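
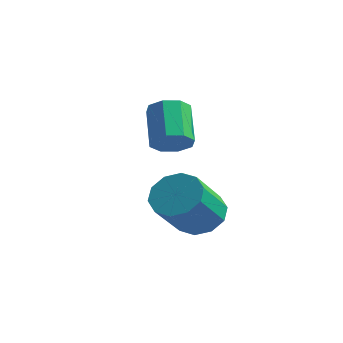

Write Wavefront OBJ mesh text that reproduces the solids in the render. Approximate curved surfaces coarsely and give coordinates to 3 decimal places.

v -0.329 0.708 0.088
v 0.2 1.088 0.243
v -0.621 1.813 1.268
v -1.151 1.432 1.112
v -0.086 1.293 -0.131
v -0.907 2.017 0.894
v -0.514 1.154 -0.376
v -1.335 1.879 0.649
v -0.834 0.755 -0.35
v -1.656 1.479 0.675
v -0.859 0.327 -0.068
v -1.68 1.052 0.957
v -0.573 0.123 0.306
v -1.394 0.847 1.331
v -0.145 0.261 0.551
v -0.966 0.986 1.576
v 0.176 0.661 0.525
v -0.646 1.385 1.55
v 1.952 -0.618 -1.693
v 2.612 -0.872 -2.108
v 2.849 -2.096 -0.981
v 2.188 -1.842 -0.567
v 2.764 -0.529 -1.767
v 3 -1.753 -0.64
v 2.605 -0.22 -1.398
v 2.841 -1.444 -0.271
v 2.197 -0.063 -1.141
v 2.433 -1.287 -0.015
v 1.695 -0.118 -1.096
v 1.931 -1.342 0.03
v 1.291 -0.364 -1.279
v 1.528 -1.588 -0.152
v 1.14 -0.707 -1.62
v 1.376 -1.931 -0.493
v 1.299 -1.016 -1.989
v 1.535 -2.24 -0.862
v 1.707 -1.173 -2.245
v 1.943 -2.397 -1.119
v 2.209 -1.118 -2.29
v 2.445 -2.342 -1.164
f 2 1 5
f 2 5 3
f 3 5 6
f 3 6 4
f 5 1 7
f 5 7 6
f 6 7 8
f 6 8 4
f 7 1 9
f 7 9 8
f 8 9 10
f 8 10 4
f 9 1 11
f 9 11 10
f 10 11 12
f 10 12 4
f 11 1 13
f 11 13 12
f 12 13 14
f 12 14 4
f 13 1 15
f 13 15 14
f 14 15 16
f 14 16 4
f 15 1 17
f 15 17 16
f 16 17 18
f 16 18 4
f 17 1 2
f 17 2 18
f 18 2 3
f 18 3 4
f 20 19 23
f 20 23 21
f 21 23 24
f 21 24 22
f 23 19 25
f 23 25 24
f 24 25 26
f 24 26 22
f 25 19 27
f 25 27 26
f 26 27 28
f 26 28 22
f 27 19 29
f 27 29 28
f 28 29 30
f 28 30 22
f 29 19 31
f 29 31 30
f 30 31 32
f 30 32 22
f 31 19 33
f 31 33 32
f 32 33 34
f 32 34 22
f 33 19 35
f 33 35 34
f 34 35 36
f 34 36 22
f 35 19 37
f 35 37 36
f 36 37 38
f 36 38 22
f 37 19 39
f 37 39 38
f 38 39 40
f 38 40 22
f 39 19 20
f 39 20 40
f 40 20 21
f 40 21 22



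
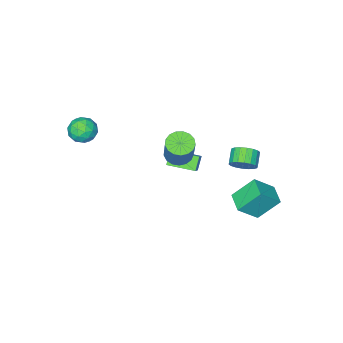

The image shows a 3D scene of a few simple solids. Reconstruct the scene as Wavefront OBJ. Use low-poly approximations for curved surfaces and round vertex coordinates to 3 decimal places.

v -1.207 -0.406 -0.003
v -0.706 -1.123 0.162
v -0.112 -0.271 2.067
v -0.613 0.446 1.903
v -0.441 -0.858 -0.039
v 0.153 -0.005 1.866
v -0.351 -0.489 -0.233
v 0.243 0.364 1.673
v -0.458 -0.101 -0.373
v 0.136 0.752 1.532
v -0.736 0.217 -0.428
v -0.142 1.069 1.477
v -1.122 0.392 -0.386
v -0.528 1.245 1.519
v -1.527 0.384 -0.256
v -0.933 1.237 1.649
v -1.859 0.196 -0.068
v -1.265 1.048 1.837
v -2.042 -0.131 0.135
v -1.448 0.721 2.04
v -2.034 -0.521 0.307
v -1.44 0.331 2.212
v -1.836 -0.884 0.407
v -1.242 -0.032 2.313
v -1.494 -1.138 0.414
v -0.9 -0.286 2.32
v -1.086 -1.224 0.326
v -0.492 -0.372 2.231
v -4.331 2.664 -4.475
v -5.444 3.411 -3.073
v -3.732 3.894 -4.655
v -4.845 4.641 -3.253
v -3.095 2.239 -3.267
v -4.208 2.986 -1.865
v -2.496 3.469 -3.447
v -3.609 4.216 -2.045
v -3.344 2.921 -0.075
v -2.817 2.243 -0.127
v -3.51 1.661 0.444
v -4.036 2.339 0.495
v -2.7 2.418 0.193
v -3.393 1.836 0.764
v -2.71 2.692 0.46
v -3.403 2.11 1.031
v -2.846 3.012 0.621
v -3.539 2.43 1.191
v -3.081 3.313 0.643
v -3.774 2.731 1.214
v -3.367 3.537 0.524
v -4.06 2.955 1.095
v -3.649 3.639 0.286
v -4.342 3.057 0.857
v -3.87 3.599 -0.024
v -4.563 3.017 0.547
v -3.987 3.424 -0.344
v -4.68 2.842 0.227
v -3.977 3.15 -0.611
v -4.67 2.568 -0.04
v -3.841 2.83 -0.771
v -4.534 2.248 -0.201
v -3.606 2.529 -0.794
v -4.299 1.947 -0.223
v -3.32 2.305 -0.675
v -4.013 1.723 -0.104
v -3.038 2.203 -0.437
v -3.731 1.621 0.134
v -4.216 -2.152 -4.69
v -4.816 -2.487 -3.869
v -3.627 -1.691 -4.071
v -4.227 -2.027 -3.251
v -3.173 -3.673 -4.549
v -3.773 -4.009 -3.729
v -2.584 -3.213 -3.931
v -3.184 -3.548 -3.11
v 2.967 -2.73 3.098
v 3.646 -2.626 2.432
v 3.414 -4.194 3.328
v 4.093 -4.09 2.662
v 4.166 -3.625 3.495
v 3.889 -2.72 3.353
v 3.171 -4.1 2.407
v 2.894 -3.195 2.265
v 3.772 -3.473 2.005
v 4.387 -3.18 2.677
v 2.673 -3.64 3.083
v 3.288 -3.347 3.755
v 3.267 -2.549 2.745
v 3.793 -4.271 3.015
v 3.836 -3.997 3.505
v 4.235 -3.936 3.113
v 3.41 -2.605 3.286
v 3.809 -2.544 2.895
v 4.115 -3.131 3.519
v 3.251 -4.276 2.865
v 3.65 -4.215 2.474
v 2.825 -2.884 2.647
v 3.224 -2.823 2.255
v 2.945 -3.689 2.241
v 3.74 -2.986 2.103
v 4.004 -3.847 2.237
v 3.461 -3.853 2.088
v 3.299 -3.321 2.004
v 4.102 -2.814 2.498
v 4.365 -3.675 2.632
v 4.407 -3.401 3.122
v 4.244 -2.869 3.039
v 4.176 -3.312 2.247
v 2.695 -3.145 3.128
v 2.958 -4.006 3.262
v 2.816 -3.951 2.721
v 2.653 -3.419 2.638
v 3.056 -2.973 3.523
v 3.32 -3.834 3.657
v 3.761 -3.499 3.756
v 3.599 -2.967 3.672
v 2.884 -3.508 3.513
f 2 1 5
f 2 5 3
f 3 5 6
f 3 6 4
f 5 1 7
f 5 7 6
f 6 7 8
f 6 8 4
f 7 1 9
f 7 9 8
f 8 9 10
f 8 10 4
f 9 1 11
f 9 11 10
f 10 11 12
f 10 12 4
f 11 1 13
f 11 13 12
f 12 13 14
f 12 14 4
f 13 1 15
f 13 15 14
f 14 15 16
f 14 16 4
f 15 1 17
f 15 17 16
f 16 17 18
f 16 18 4
f 17 1 19
f 17 19 18
f 18 19 20
f 18 20 4
f 19 1 21
f 19 21 20
f 20 21 22
f 20 22 4
f 21 1 23
f 21 23 22
f 22 23 24
f 22 24 4
f 23 1 25
f 23 25 24
f 24 25 26
f 24 26 4
f 25 1 27
f 25 27 26
f 26 27 28
f 26 28 4
f 27 1 2
f 27 2 28
f 28 2 3
f 28 3 4
f 30 32 29
f 33 30 29
f 29 32 31
f 31 33 29
f 30 36 32
f 34 30 33
f 34 36 30
f 32 36 31
f 35 33 31
f 31 36 35
f 35 34 33
f 36 34 35
f 38 37 41
f 38 41 39
f 39 41 42
f 39 42 40
f 41 37 43
f 41 43 42
f 42 43 44
f 42 44 40
f 43 37 45
f 43 45 44
f 44 45 46
f 44 46 40
f 45 37 47
f 45 47 46
f 46 47 48
f 46 48 40
f 47 37 49
f 47 49 48
f 48 49 50
f 48 50 40
f 49 37 51
f 49 51 50
f 50 51 52
f 50 52 40
f 51 37 53
f 51 53 52
f 52 53 54
f 52 54 40
f 53 37 55
f 53 55 54
f 54 55 56
f 54 56 40
f 55 37 57
f 55 57 56
f 56 57 58
f 56 58 40
f 57 37 59
f 57 59 58
f 58 59 60
f 58 60 40
f 59 37 61
f 59 61 60
f 60 61 62
f 60 62 40
f 61 37 63
f 61 63 62
f 62 63 64
f 62 64 40
f 63 37 65
f 63 65 64
f 64 65 66
f 64 66 40
f 65 37 38
f 65 38 66
f 66 38 39
f 66 39 40
f 68 70 67
f 71 68 67
f 67 70 69
f 69 71 67
f 68 74 70
f 72 68 71
f 72 74 68
f 70 74 69
f 73 71 69
f 69 74 73
f 73 72 71
f 74 72 73
f 75 112 91
f 112 86 115
f 91 115 80
f 112 115 91
f 75 91 87
f 91 80 92
f 87 92 76
f 91 92 87
f 75 87 96
f 87 76 97
f 96 97 82
f 87 97 96
f 75 96 108
f 96 82 111
f 108 111 85
f 96 111 108
f 75 108 112
f 108 85 116
f 112 116 86
f 108 116 112
f 76 92 103
f 92 80 106
f 103 106 84
f 92 106 103
f 80 115 93
f 115 86 114
f 93 114 79
f 115 114 93
f 86 116 113
f 116 85 109
f 113 109 77
f 116 109 113
f 85 111 110
f 111 82 98
f 110 98 81
f 111 98 110
f 82 97 102
f 97 76 99
f 102 99 83
f 97 99 102
f 78 104 90
f 104 84 105
f 90 105 79
f 104 105 90
f 78 90 88
f 90 79 89
f 88 89 77
f 90 89 88
f 78 88 95
f 88 77 94
f 95 94 81
f 88 94 95
f 78 95 100
f 95 81 101
f 100 101 83
f 95 101 100
f 78 100 104
f 100 83 107
f 104 107 84
f 100 107 104
f 79 105 93
f 105 84 106
f 93 106 80
f 105 106 93
f 77 89 113
f 89 79 114
f 113 114 86
f 89 114 113
f 81 94 110
f 94 77 109
f 110 109 85
f 94 109 110
f 83 101 102
f 101 81 98
f 102 98 82
f 101 98 102
f 84 107 103
f 107 83 99
f 103 99 76
f 107 99 103



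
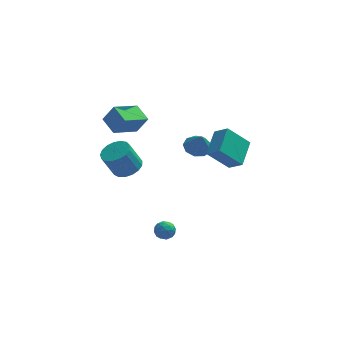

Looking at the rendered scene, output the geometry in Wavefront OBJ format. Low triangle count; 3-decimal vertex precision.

v 1.419 2.513 2.485
v 1.905 3.188 2.704
v 1.641 1.947 3.735
v 1.343 3.288 2.849
v 0.817 3.025 2.823
v 0.573 2.523 2.639
v 0.725 2.015 2.383
v 1.202 1.741 2.174
v 1.78 1.827 2.111
v 2.19 2.234 2.223
v 2.239 2.772 2.457
v -1.217 -3.719 0.302
v -0.788 -3.229 0.271
v -0.532 -4.351 -0.191
v -0.103 -3.861 -0.222
v -0.248 -4.132 0.353
v -0.672 -3.741 0.658
v -0.648 -3.839 -0.578
v -1.072 -3.448 -0.273
v -0.436 -3.303 -0.273
v -0.189 -3.484 0.303
v -1.131 -4.096 -0.223
v -0.884 -4.277 0.353
v -1.063 -3.419 0.33
v -0.257 -4.161 -0.25
v -0.343 -4.32 0.088
v -0.09 -4.033 0.07
v -0.995 -3.719 0.557
v -0.742 -3.432 0.539
v -0.425 -3.962 0.587
v -0.578 -4.148 -0.459
v -0.325 -3.861 -0.477
v -1.23 -3.547 0.01
v -0.977 -3.26 -0.008
v -0.895 -3.618 -0.507
v -0.604 -3.174 -0.008
v -0.201 -3.546 -0.298
v -0.522 -3.533 -0.507
v -0.771 -3.303 -0.328
v -0.459 -3.281 0.33
v -0.056 -3.652 0.041
v -0.141 -3.811 0.379
v -0.39 -3.581 0.558
v -0.252 -3.324 0.011
v -1.264 -3.928 0.039
v -0.861 -4.299 -0.25
v -0.93 -3.999 -0.478
v -1.179 -3.769 -0.299
v -1.119 -4.034 0.378
v -0.716 -4.406 0.088
v -0.549 -4.277 0.408
v -0.798 -4.047 0.587
v -1.068 -4.256 0.069
v -2.649 -0.85 3.244
v -1.999 -0.311 3.609
v -2.681 -0.511 5.121
v -3.331 -1.05 4.756
v -2.32 -0.03 3.502
v -3.002 -0.23 5.013
v -2.717 0.063 3.335
v -3.399 -0.137 4.846
v -3.098 -0.053 3.147
v -3.78 -0.253 4.659
v -3.376 -0.351 2.982
v -4.059 -0.552 4.493
v -3.488 -0.764 2.877
v -4.17 -0.965 4.388
v -3.407 -1.196 2.856
v -4.09 -1.397 4.367
v -3.153 -1.549 2.924
v -3.835 -1.75 4.435
v -2.783 -1.742 3.065
v -3.465 -1.943 4.576
v -2.383 -1.73 3.248
v -3.065 -1.931 4.759
v -2.043 -1.517 3.429
v -2.725 -1.717 4.941
v -1.842 -1.151 3.569
v -2.524 -1.351 5.08
v -1.826 -0.715 3.634
v -2.508 -0.916 5.145
v 2.521 -0.398 4.164
v 3.067 1.208 4.902
v 1.801 0.132 3.541
v 2.347 1.739 4.279
v 3.833 -0.219 2.801
v 4.379 1.388 3.539
v 3.113 0.312 2.178
v 3.659 1.918 2.916
v -4.049 4 3.94
v -3.378 3.883 5.071
v -2.685 5.125 3.246
v -2.014 5.009 4.377
v -3.426 2.951 3.463
v -2.755 2.835 4.594
v -2.062 4.077 2.769
v -1.391 3.96 3.9
f 2 1 4
f 2 4 3
f 4 1 5
f 4 5 3
f 5 1 6
f 5 6 3
f 6 1 7
f 6 7 3
f 7 1 8
f 7 8 3
f 8 1 9
f 8 9 3
f 9 1 10
f 9 10 3
f 10 1 11
f 10 11 3
f 11 1 2
f 11 2 3
f 12 49 28
f 49 23 52
f 28 52 17
f 49 52 28
f 12 28 24
f 28 17 29
f 24 29 13
f 28 29 24
f 12 24 33
f 24 13 34
f 33 34 19
f 24 34 33
f 12 33 45
f 33 19 48
f 45 48 22
f 33 48 45
f 12 45 49
f 45 22 53
f 49 53 23
f 45 53 49
f 13 29 40
f 29 17 43
f 40 43 21
f 29 43 40
f 17 52 30
f 52 23 51
f 30 51 16
f 52 51 30
f 23 53 50
f 53 22 46
f 50 46 14
f 53 46 50
f 22 48 47
f 48 19 35
f 47 35 18
f 48 35 47
f 19 34 39
f 34 13 36
f 39 36 20
f 34 36 39
f 15 41 27
f 41 21 42
f 27 42 16
f 41 42 27
f 15 27 25
f 27 16 26
f 25 26 14
f 27 26 25
f 15 25 32
f 25 14 31
f 32 31 18
f 25 31 32
f 15 32 37
f 32 18 38
f 37 38 20
f 32 38 37
f 15 37 41
f 37 20 44
f 41 44 21
f 37 44 41
f 16 42 30
f 42 21 43
f 30 43 17
f 42 43 30
f 14 26 50
f 26 16 51
f 50 51 23
f 26 51 50
f 18 31 47
f 31 14 46
f 47 46 22
f 31 46 47
f 20 38 39
f 38 18 35
f 39 35 19
f 38 35 39
f 21 44 40
f 44 20 36
f 40 36 13
f 44 36 40
f 55 54 58
f 55 58 56
f 56 58 59
f 56 59 57
f 58 54 60
f 58 60 59
f 59 60 61
f 59 61 57
f 60 54 62
f 60 62 61
f 61 62 63
f 61 63 57
f 62 54 64
f 62 64 63
f 63 64 65
f 63 65 57
f 64 54 66
f 64 66 65
f 65 66 67
f 65 67 57
f 66 54 68
f 66 68 67
f 67 68 69
f 67 69 57
f 68 54 70
f 68 70 69
f 69 70 71
f 69 71 57
f 70 54 72
f 70 72 71
f 71 72 73
f 71 73 57
f 72 54 74
f 72 74 73
f 73 74 75
f 73 75 57
f 74 54 76
f 74 76 75
f 75 76 77
f 75 77 57
f 76 54 78
f 76 78 77
f 77 78 79
f 77 79 57
f 78 54 80
f 78 80 79
f 79 80 81
f 79 81 57
f 80 54 55
f 80 55 81
f 81 55 56
f 81 56 57
f 83 85 82
f 86 83 82
f 82 85 84
f 84 86 82
f 83 89 85
f 87 83 86
f 87 89 83
f 85 89 84
f 88 86 84
f 84 89 88
f 88 87 86
f 89 87 88
f 91 93 90
f 94 91 90
f 90 93 92
f 92 94 90
f 91 97 93
f 95 91 94
f 95 97 91
f 93 97 92
f 96 94 92
f 92 97 96
f 96 95 94
f 97 95 96



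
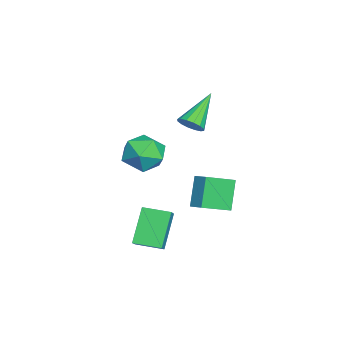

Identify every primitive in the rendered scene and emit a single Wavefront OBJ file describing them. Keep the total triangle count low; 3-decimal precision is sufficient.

v 1.769 -1.264 -2.737
v 0.849 -1.152 -1.336
v 0.929 -0.016 -3.389
v 0.009 0.096 -1.988
v 2.331 -0.716 -2.412
v 1.411 -0.604 -1.011
v 1.491 0.532 -3.064
v 0.571 0.644 -1.663
v -2.484 -3.117 -2.831
v -1.736 -2.859 -1.945
v -2.924 -4.781 -1.975
v -2.176 -4.523 -1.089
v -3.18 -3.901 -1.22
v -2.908 -2.872 -1.749
v -1.752 -4.768 -2.171
v -1.48 -3.739 -2.7
v -1.284 -3.879 -1.537
v -2.166 -3.343 -0.949
v -2.494 -4.297 -2.971
v -3.376 -3.761 -2.383
v 2.44 -3.633 -4.947
v 1.228 -3.337 -3.396
v 2.587 -2.318 -5.082
v 1.375 -2.023 -3.532
v 3.225 -3.657 -4.328
v 2.013 -3.362 -2.778
v 3.372 -2.343 -4.464
v 2.16 -2.047 -2.913
v -0.518 -1.471 1.123
v -0.123 -1.621 1.655
v -1.962 -0.689 2.417
v -0.03 -1.295 1.562
v -0.068 -1.016 1.351
v -0.226 -0.859 1.079
v -0.463 -0.866 0.819
v -0.715 -1.035 0.64
v -0.914 -1.321 0.591
v -1.007 -1.647 0.684
v -0.969 -1.926 0.895
v -0.811 -2.084 1.168
v -0.574 -2.077 1.428
v -0.322 -1.908 1.606
f 2 4 1
f 5 2 1
f 1 4 3
f 3 5 1
f 2 8 4
f 6 2 5
f 6 8 2
f 4 8 3
f 7 5 3
f 3 8 7
f 7 6 5
f 8 6 7
f 9 20 14
f 9 14 10
f 9 10 16
f 9 16 19
f 9 19 20
f 10 14 18
f 14 20 13
f 20 19 11
f 19 16 15
f 16 10 17
f 12 18 13
f 12 13 11
f 12 11 15
f 12 15 17
f 12 17 18
f 13 18 14
f 11 13 20
f 15 11 19
f 17 15 16
f 18 17 10
f 22 24 21
f 25 22 21
f 21 24 23
f 23 25 21
f 22 28 24
f 26 22 25
f 26 28 22
f 24 28 23
f 27 25 23
f 23 28 27
f 27 26 25
f 28 26 27
f 30 29 32
f 30 32 31
f 32 29 33
f 32 33 31
f 33 29 34
f 33 34 31
f 34 29 35
f 34 35 31
f 35 29 36
f 35 36 31
f 36 29 37
f 36 37 31
f 37 29 38
f 37 38 31
f 38 29 39
f 38 39 31
f 39 29 40
f 39 40 31
f 40 29 41
f 40 41 31
f 41 29 42
f 41 42 31
f 42 29 30
f 42 30 31



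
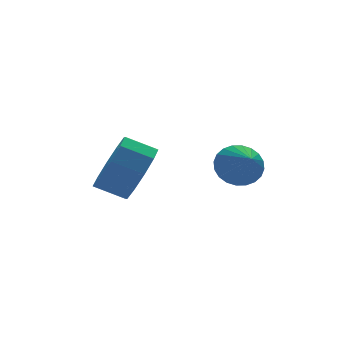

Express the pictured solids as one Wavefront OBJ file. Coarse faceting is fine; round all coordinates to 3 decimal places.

v -0.672 -1.401 -0.392
v -0.004 -0.983 0.256
v -0.759 -0.462 0.7
v -1.428 -0.879 0.052
v -0.043 -0.61 -0.251
v -0.799 -0.089 0.193
v -0.323 -0.539 -0.811
v -1.079 -0.017 -0.367
v -0.737 -0.796 -1.211
v -1.492 -0.275 -0.767
v -1.125 -1.285 -1.299
v -1.881 -0.764 -0.854
v -1.341 -1.818 -1.04
v -2.096 -1.297 -0.596
v -1.301 -2.191 -0.533
v -2.057 -1.67 -0.089
v -1.021 -2.263 0.027
v -1.777 -1.741 0.471
v -0.608 -2.005 0.427
v -1.363 -1.484 0.871
v -0.219 -1.516 0.514
v -0.975 -0.995 0.959
v 1.825 -2.444 -0.154
v 2.346 -2.218 0.32
v 1.655 -3.416 0.494
v 2.109 -2.1 0.436
v 1.829 -2.034 0.462
v 1.549 -2.031 0.394
v 1.31 -2.09 0.242
v 1.15 -2.203 0.031
v 1.092 -2.354 -0.209
v 1.146 -2.517 -0.441
v 1.304 -2.67 -0.629
v 1.54 -2.789 -0.744
v 1.82 -2.854 -0.77
v 2.101 -2.858 -0.702
v 2.339 -2.799 -0.551
v 2.499 -2.685 -0.339
v 2.557 -2.535 -0.099
v 2.503 -2.371 0.132
f 2 1 5
f 2 5 3
f 3 5 6
f 3 6 4
f 5 1 7
f 5 7 6
f 6 7 8
f 6 8 4
f 7 1 9
f 7 9 8
f 8 9 10
f 8 10 4
f 9 1 11
f 9 11 10
f 10 11 12
f 10 12 4
f 11 1 13
f 11 13 12
f 12 13 14
f 12 14 4
f 13 1 15
f 13 15 14
f 14 15 16
f 14 16 4
f 15 1 17
f 15 17 16
f 16 17 18
f 16 18 4
f 17 1 19
f 17 19 18
f 18 19 20
f 18 20 4
f 19 1 21
f 19 21 20
f 20 21 22
f 20 22 4
f 21 1 2
f 21 2 22
f 22 2 3
f 22 3 4
f 24 23 26
f 24 26 25
f 26 23 27
f 26 27 25
f 27 23 28
f 27 28 25
f 28 23 29
f 28 29 25
f 29 23 30
f 29 30 25
f 30 23 31
f 30 31 25
f 31 23 32
f 31 32 25
f 32 23 33
f 32 33 25
f 33 23 34
f 33 34 25
f 34 23 35
f 34 35 25
f 35 23 36
f 35 36 25
f 36 23 37
f 36 37 25
f 37 23 38
f 37 38 25
f 38 23 39
f 38 39 25
f 39 23 40
f 39 40 25
f 40 23 24
f 40 24 25



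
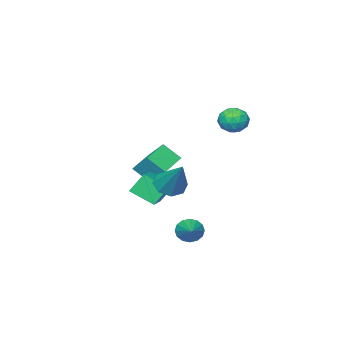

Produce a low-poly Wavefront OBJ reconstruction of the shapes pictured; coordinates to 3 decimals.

v -1.026 -0.978 -1.175
v -0.658 -0.541 -1.691
v -0.474 0.318 0.315
v -1.221 -0.382 -1.621
v -1.67 -0.572 -1.29
v -1.741 -1 -0.891
v -1.393 -1.415 -0.658
v -0.83 -1.574 -0.728
v -0.382 -1.384 -1.06
v -0.31 -0.956 -1.458
v -3.321 1.041 2.028
v -2.977 0.783 2.612
v -3.883 0.017 1.908
v -3.539 -0.241 2.492
v -4.037 0.281 2.565
v -3.691 0.914 2.64
v -3.169 -0.114 1.88
v -2.823 0.519 1.955
v -2.883 0.07 2.521
v -3.42 0.314 2.945
v -3.44 0.486 1.575
v -3.977 0.73 1.999
v -3.1 1.002 2.331
v -3.76 -0.202 2.189
v -4.053 0.105 2.232
v -3.851 -0.046 2.576
v -3.519 1.079 2.347
v -3.317 0.927 2.69
v -3.94 0.632 2.662
v -3.543 -0.127 1.83
v -3.341 -0.279 2.173
v -3.009 0.846 1.944
v -2.807 0.695 2.288
v -2.92 0.168 1.858
v -2.843 0.431 2.621
v -3.173 -0.171 2.55
v -2.956 -0.096 2.191
v -2.752 0.276 2.234
v -3.158 0.575 2.87
v -3.488 -0.027 2.799
v -3.781 0.28 2.842
v -3.577 0.652 2.885
v -3.103 0.155 2.816
v -3.372 0.827 1.721
v -3.702 0.225 1.65
v -3.283 0.148 1.635
v -3.079 0.52 1.678
v -3.687 0.971 1.97
v -4.017 0.369 1.899
v -4.108 0.524 2.286
v -3.904 0.896 2.329
v -3.757 0.645 1.704
v -1.115 0.101 -3.64
v -0.737 0.037 -4.14
v -0.165 1.179 -3.06
v -0.949 0.269 -4.224
v -1.206 0.457 -4.152
v -1.439 0.549 -3.943
v -1.584 0.521 -3.652
v -1.604 0.381 -3.359
v -1.493 0.165 -3.141
v -1.281 -0.068 -3.056
v -1.024 -0.255 -3.129
v -0.792 -0.347 -3.338
v -0.646 -0.319 -3.628
v -0.626 -0.179 -3.922
v -3.514 -3.702 -1.699
v -3.112 -4.418 -0.952
v -3.589 -2.865 -0.856
v -3.187 -3.581 -0.109
v -2.073 -3.239 -2.031
v -1.671 -3.955 -1.284
v -2.148 -2.402 -1.188
v -1.746 -3.118 -0.441
v -1.338 -3.384 -2.186
v -1.903 -3.061 -1.275
v -1.835 -2.393 -2.846
v -2.4 -2.07 -1.934
v 0.06 -2.35 -1.686
v -0.505 -2.027 -0.774
v -0.437 -1.359 -2.345
v -1.002 -1.036 -1.434
f 2 1 4
f 2 4 3
f 4 1 5
f 4 5 3
f 5 1 6
f 5 6 3
f 6 1 7
f 6 7 3
f 7 1 8
f 7 8 3
f 8 1 9
f 8 9 3
f 9 1 10
f 9 10 3
f 10 1 2
f 10 2 3
f 11 48 27
f 48 22 51
f 27 51 16
f 48 51 27
f 11 27 23
f 27 16 28
f 23 28 12
f 27 28 23
f 11 23 32
f 23 12 33
f 32 33 18
f 23 33 32
f 11 32 44
f 32 18 47
f 44 47 21
f 32 47 44
f 11 44 48
f 44 21 52
f 48 52 22
f 44 52 48
f 12 28 39
f 28 16 42
f 39 42 20
f 28 42 39
f 16 51 29
f 51 22 50
f 29 50 15
f 51 50 29
f 22 52 49
f 52 21 45
f 49 45 13
f 52 45 49
f 21 47 46
f 47 18 34
f 46 34 17
f 47 34 46
f 18 33 38
f 33 12 35
f 38 35 19
f 33 35 38
f 14 40 26
f 40 20 41
f 26 41 15
f 40 41 26
f 14 26 24
f 26 15 25
f 24 25 13
f 26 25 24
f 14 24 31
f 24 13 30
f 31 30 17
f 24 30 31
f 14 31 36
f 31 17 37
f 36 37 19
f 31 37 36
f 14 36 40
f 36 19 43
f 40 43 20
f 36 43 40
f 15 41 29
f 41 20 42
f 29 42 16
f 41 42 29
f 13 25 49
f 25 15 50
f 49 50 22
f 25 50 49
f 17 30 46
f 30 13 45
f 46 45 21
f 30 45 46
f 19 37 38
f 37 17 34
f 38 34 18
f 37 34 38
f 20 43 39
f 43 19 35
f 39 35 12
f 43 35 39
f 54 53 56
f 54 56 55
f 56 53 57
f 56 57 55
f 57 53 58
f 57 58 55
f 58 53 59
f 58 59 55
f 59 53 60
f 59 60 55
f 60 53 61
f 60 61 55
f 61 53 62
f 61 62 55
f 62 53 63
f 62 63 55
f 63 53 64
f 63 64 55
f 64 53 65
f 64 65 55
f 65 53 66
f 65 66 55
f 66 53 54
f 66 54 55
f 68 70 67
f 71 68 67
f 67 70 69
f 69 71 67
f 68 74 70
f 72 68 71
f 72 74 68
f 70 74 69
f 73 71 69
f 69 74 73
f 73 72 71
f 74 72 73
f 76 78 75
f 79 76 75
f 75 78 77
f 77 79 75
f 76 82 78
f 80 76 79
f 80 82 76
f 78 82 77
f 81 79 77
f 77 82 81
f 81 80 79
f 82 80 81



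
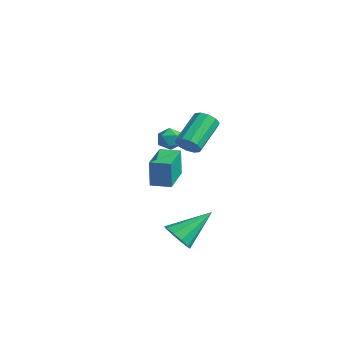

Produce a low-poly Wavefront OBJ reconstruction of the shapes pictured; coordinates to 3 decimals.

v 3.641 -0.433 -3.804
v 4.449 -0.377 -3.988
v 3.799 1.253 -2.596
v 4.187 -0.104 -4.335
v 3.717 0.043 -4.479
v 3.218 0.008 -4.365
v 2.881 -0.195 -4.037
v 2.834 -0.49 -3.619
v 3.095 -0.763 -3.272
v 3.565 -0.91 -3.128
v 4.064 -0.875 -3.242
v 4.401 -0.671 -3.571
v 1.922 1.164 0.807
v 2.512 1.284 1.054
v 1.787 2.696 2.099
v 1.198 2.576 1.853
v 2.468 1.507 0.723
v 1.743 2.919 1.768
v 2.216 1.599 0.424
v 1.491 3.011 1.469
v 1.852 1.525 0.271
v 1.127 2.936 1.317
v 1.514 1.313 0.324
v 0.79 2.724 1.369
v 1.333 1.044 0.561
v 0.608 2.456 1.606
v 1.377 0.821 0.892
v 0.652 2.233 1.937
v 1.629 0.729 1.191
v 0.904 2.141 2.236
v 1.993 0.804 1.343
v 1.268 2.215 2.389
v 2.33 1.016 1.291
v 1.606 2.427 2.336
v -0.885 0.834 -2.735
v -0.87 0.794 -1.246
v -2.201 2.161 -2.687
v -2.187 2.121 -1.197
v -0.153 1.559 -2.723
v -0.139 1.519 -1.233
v -1.47 2.886 -2.674
v -1.455 2.846 -1.185
v -2.703 3.478 -1.215
v -2.046 3.268 -1.072
v -3.114 2.592 -0.628
v -2.457 2.382 -0.485
v -2.71 2.972 -0.194
v -2.456 3.52 -0.557
v -2.704 2.34 -1.143
v -2.45 2.888 -1.506
v -2.047 2.565 -1.027
v -2.05 2.955 -0.441
v -3.11 2.905 -1.259
v -3.113 3.295 -0.673
f 2 1 4
f 2 4 3
f 4 1 5
f 4 5 3
f 5 1 6
f 5 6 3
f 6 1 7
f 6 7 3
f 7 1 8
f 7 8 3
f 8 1 9
f 8 9 3
f 9 1 10
f 9 10 3
f 10 1 11
f 10 11 3
f 11 1 12
f 11 12 3
f 12 1 2
f 12 2 3
f 14 13 17
f 14 17 15
f 15 17 18
f 15 18 16
f 17 13 19
f 17 19 18
f 18 19 20
f 18 20 16
f 19 13 21
f 19 21 20
f 20 21 22
f 20 22 16
f 21 13 23
f 21 23 22
f 22 23 24
f 22 24 16
f 23 13 25
f 23 25 24
f 24 25 26
f 24 26 16
f 25 13 27
f 25 27 26
f 26 27 28
f 26 28 16
f 27 13 29
f 27 29 28
f 28 29 30
f 28 30 16
f 29 13 31
f 29 31 30
f 30 31 32
f 30 32 16
f 31 13 33
f 31 33 32
f 32 33 34
f 32 34 16
f 33 13 14
f 33 14 34
f 34 14 15
f 34 15 16
f 36 38 35
f 39 36 35
f 35 38 37
f 37 39 35
f 36 42 38
f 40 36 39
f 40 42 36
f 38 42 37
f 41 39 37
f 37 42 41
f 41 40 39
f 42 40 41
f 43 54 48
f 43 48 44
f 43 44 50
f 43 50 53
f 43 53 54
f 44 48 52
f 48 54 47
f 54 53 45
f 53 50 49
f 50 44 51
f 46 52 47
f 46 47 45
f 46 45 49
f 46 49 51
f 46 51 52
f 47 52 48
f 45 47 54
f 49 45 53
f 51 49 50
f 52 51 44



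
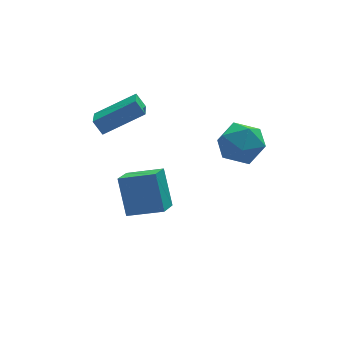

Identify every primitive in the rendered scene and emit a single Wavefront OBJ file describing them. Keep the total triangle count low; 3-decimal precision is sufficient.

v 2.55 -0.652 2.501
v 3.13 -1.609 2.168
v 1.43 -1.711 3.592
v 2.01 -2.668 3.259
v 2.532 -1.877 3.939
v 3.225 -1.222 3.265
v 1.335 -2.098 2.495
v 2.028 -1.443 1.821
v 2.379 -2.502 2.164
v 3.119 -2.365 3.056
v 1.441 -0.955 2.704
v 2.181 -0.818 3.596
v -0.707 -0.315 -2.145
v -0.819 0.74 -0.437
v -2.247 0.325 -2.641
v -2.36 1.38 -0.934
v -0.06 0.76 -2.766
v -0.173 1.815 -1.059
v -1.601 1.4 -3.263
v -1.713 2.455 -1.555
v -2.966 3.041 2.304
v -3.322 1.686 2.867
v -1.094 2.971 3.318
v -1.45 1.616 3.881
v -2.63 2.684 1.659
v -2.986 1.329 2.222
v -0.758 2.614 2.673
v -1.114 1.259 3.236
f 1 12 6
f 1 6 2
f 1 2 8
f 1 8 11
f 1 11 12
f 2 6 10
f 6 12 5
f 12 11 3
f 11 8 7
f 8 2 9
f 4 10 5
f 4 5 3
f 4 3 7
f 4 7 9
f 4 9 10
f 5 10 6
f 3 5 12
f 7 3 11
f 9 7 8
f 10 9 2
f 14 16 13
f 17 14 13
f 13 16 15
f 15 17 13
f 14 20 16
f 18 14 17
f 18 20 14
f 16 20 15
f 19 17 15
f 15 20 19
f 19 18 17
f 20 18 19
f 22 24 21
f 25 22 21
f 21 24 23
f 23 25 21
f 22 28 24
f 26 22 25
f 26 28 22
f 24 28 23
f 27 25 23
f 23 28 27
f 27 26 25
f 28 26 27



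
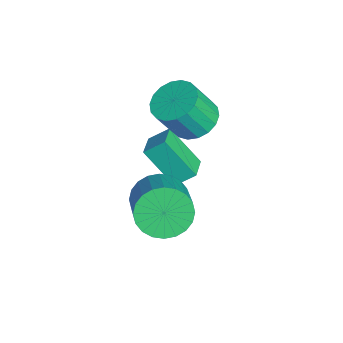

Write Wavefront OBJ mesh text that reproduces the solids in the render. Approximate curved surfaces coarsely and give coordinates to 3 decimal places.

v -0.07 -3.834 0.394
v 0.364 -4.231 -0.313
v 1.824 -4.223 0.578
v 1.39 -3.826 1.286
v 0.409 -3.883 -0.39
v 1.869 -3.875 0.502
v 0.381 -3.528 -0.347
v 1.841 -3.52 0.544
v 0.285 -3.219 -0.191
v 1.744 -3.211 0.7
v 0.134 -3.004 0.054
v 1.593 -2.996 0.945
v -0.048 -2.915 0.35
v 1.412 -2.907 1.241
v -0.232 -2.966 0.654
v 1.227 -2.959 1.545
v -0.393 -3.149 0.917
v 1.067 -3.142 1.809
v -0.504 -3.437 1.102
v 0.956 -3.429 1.993
v -0.549 -3.785 1.178
v 0.911 -3.777 2.07
v -0.521 -4.14 1.136
v 0.939 -4.132 2.027
v -0.424 -4.449 0.98
v 1.035 -4.441 1.871
v -0.273 -4.664 0.735
v 1.186 -4.656 1.626
v -0.092 -4.753 0.439
v 1.368 -4.745 1.33
v 0.093 -4.701 0.135
v 1.552 -4.694 1.026
v 0.253 -4.518 -0.129
v 1.713 -4.511 0.763
v -3.149 -3.878 0.297
v -3.109 -3.195 0.819
v -2.544 -2.955 -0.956
v -2.504 -2.273 -0.434
v -2.236 -4.127 0.554
v -2.196 -3.445 1.076
v -1.631 -3.205 -0.699
v -1.591 -2.522 -0.177
v -2.425 -2.472 1.933
v -1.596 -2.466 1.797
v -1.386 -3.162 3.052
v -2.215 -3.168 3.187
v -1.652 -2.147 1.984
v -1.442 -2.843 3.238
v -1.861 -1.892 2.16
v -1.651 -2.588 3.415
v -2.182 -1.752 2.292
v -1.972 -2.449 3.546
v -2.551 -1.755 2.352
v -2.341 -2.451 3.606
v -2.895 -1.899 2.329
v -2.685 -2.596 3.584
v -3.146 -2.157 2.228
v -2.936 -2.854 3.482
v -3.254 -2.478 2.068
v -3.044 -3.174 3.323
v -3.198 -2.797 1.882
v -2.988 -3.493 3.136
v -2.989 -3.052 1.705
v -2.779 -3.748 2.96
v -2.668 -3.191 1.574
v -2.458 -3.888 2.828
v -2.299 -3.189 1.514
v -2.089 -3.885 2.768
v -1.955 -3.044 1.536
v -1.745 -3.741 2.791
v -1.704 -2.786 1.638
v -1.494 -3.483 2.892
f 2 1 5
f 2 5 3
f 3 5 6
f 3 6 4
f 5 1 7
f 5 7 6
f 6 7 8
f 6 8 4
f 7 1 9
f 7 9 8
f 8 9 10
f 8 10 4
f 9 1 11
f 9 11 10
f 10 11 12
f 10 12 4
f 11 1 13
f 11 13 12
f 12 13 14
f 12 14 4
f 13 1 15
f 13 15 14
f 14 15 16
f 14 16 4
f 15 1 17
f 15 17 16
f 16 17 18
f 16 18 4
f 17 1 19
f 17 19 18
f 18 19 20
f 18 20 4
f 19 1 21
f 19 21 20
f 20 21 22
f 20 22 4
f 21 1 23
f 21 23 22
f 22 23 24
f 22 24 4
f 23 1 25
f 23 25 24
f 24 25 26
f 24 26 4
f 25 1 27
f 25 27 26
f 26 27 28
f 26 28 4
f 27 1 29
f 27 29 28
f 28 29 30
f 28 30 4
f 29 1 31
f 29 31 30
f 30 31 32
f 30 32 4
f 31 1 33
f 31 33 32
f 32 33 34
f 32 34 4
f 33 1 2
f 33 2 34
f 34 2 3
f 34 3 4
f 36 38 35
f 39 36 35
f 35 38 37
f 37 39 35
f 36 42 38
f 40 36 39
f 40 42 36
f 38 42 37
f 41 39 37
f 37 42 41
f 41 40 39
f 42 40 41
f 44 43 47
f 44 47 45
f 45 47 48
f 45 48 46
f 47 43 49
f 47 49 48
f 48 49 50
f 48 50 46
f 49 43 51
f 49 51 50
f 50 51 52
f 50 52 46
f 51 43 53
f 51 53 52
f 52 53 54
f 52 54 46
f 53 43 55
f 53 55 54
f 54 55 56
f 54 56 46
f 55 43 57
f 55 57 56
f 56 57 58
f 56 58 46
f 57 43 59
f 57 59 58
f 58 59 60
f 58 60 46
f 59 43 61
f 59 61 60
f 60 61 62
f 60 62 46
f 61 43 63
f 61 63 62
f 62 63 64
f 62 64 46
f 63 43 65
f 63 65 64
f 64 65 66
f 64 66 46
f 65 43 67
f 65 67 66
f 66 67 68
f 66 68 46
f 67 43 69
f 67 69 68
f 68 69 70
f 68 70 46
f 69 43 71
f 69 71 70
f 70 71 72
f 70 72 46
f 71 43 44
f 71 44 72
f 72 44 45
f 72 45 46



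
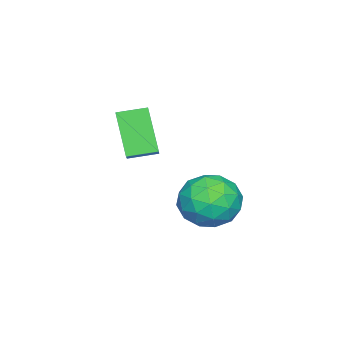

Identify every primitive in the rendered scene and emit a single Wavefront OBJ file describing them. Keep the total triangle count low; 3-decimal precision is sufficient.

v 0.135 0.085 -2.021
v 0.819 -0.635 -2.765
v -1.539 -0.705 -2.795
v -0.855 -1.425 -3.539
v -0.865 -1.63 -2.316
v 0.17 -1.141 -1.837
v -0.89 -0.199 -3.723
v 0.145 0.29 -3.244
v 0.186 -0.81 -3.817
v 0.201 -1.695 -2.947
v -0.921 0.355 -2.613
v -0.906 -0.53 -1.743
v 0.624 -0.205 -2.325
v -1.344 -1.135 -3.235
v -1.35 -1.255 -2.516
v -0.948 -1.678 -2.953
v 0.243 -0.503 -1.779
v 0.645 -0.926 -2.217
v -0.345 -1.511 -1.953
v -1.365 -0.414 -3.343
v -0.963 -0.837 -3.781
v 0.228 0.338 -2.607
v 0.63 -0.085 -3.044
v -0.375 0.171 -3.607
v 0.654 -0.732 -3.38
v -0.33 -1.196 -3.836
v -0.351 -0.475 -3.944
v 0.258 -0.188 -3.662
v 0.663 -1.251 -2.869
v -0.321 -1.716 -3.324
v -0.327 -1.836 -2.605
v 0.281 -1.549 -2.324
v 0.29 -1.355 -3.488
v -0.399 0.376 -2.236
v -1.383 -0.089 -2.691
v -1.001 0.209 -3.236
v -0.393 0.496 -2.955
v -0.39 -0.144 -1.724
v -1.374 -0.608 -2.18
v -0.978 -1.152 -1.898
v -0.369 -0.865 -1.616
v -1.01 0.015 -2.072
v 0.359 -3.91 1.122
v 1.155 -3.544 1.683
v -0.212 -2.953 1.308
v 0.583 -2.587 1.869
v 1.137 -3.133 -0.489
v 1.932 -2.767 0.072
v 0.565 -2.176 -0.303
v 1.361 -1.81 0.258
f 1 38 17
f 38 12 41
f 17 41 6
f 38 41 17
f 1 17 13
f 17 6 18
f 13 18 2
f 17 18 13
f 1 13 22
f 13 2 23
f 22 23 8
f 13 23 22
f 1 22 34
f 22 8 37
f 34 37 11
f 22 37 34
f 1 34 38
f 34 11 42
f 38 42 12
f 34 42 38
f 2 18 29
f 18 6 32
f 29 32 10
f 18 32 29
f 6 41 19
f 41 12 40
f 19 40 5
f 41 40 19
f 12 42 39
f 42 11 35
f 39 35 3
f 42 35 39
f 11 37 36
f 37 8 24
f 36 24 7
f 37 24 36
f 8 23 28
f 23 2 25
f 28 25 9
f 23 25 28
f 4 30 16
f 30 10 31
f 16 31 5
f 30 31 16
f 4 16 14
f 16 5 15
f 14 15 3
f 16 15 14
f 4 14 21
f 14 3 20
f 21 20 7
f 14 20 21
f 4 21 26
f 21 7 27
f 26 27 9
f 21 27 26
f 4 26 30
f 26 9 33
f 30 33 10
f 26 33 30
f 5 31 19
f 31 10 32
f 19 32 6
f 31 32 19
f 3 15 39
f 15 5 40
f 39 40 12
f 15 40 39
f 7 20 36
f 20 3 35
f 36 35 11
f 20 35 36
f 9 27 28
f 27 7 24
f 28 24 8
f 27 24 28
f 10 33 29
f 33 9 25
f 29 25 2
f 33 25 29
f 44 46 43
f 47 44 43
f 43 46 45
f 45 47 43
f 44 50 46
f 48 44 47
f 48 50 44
f 46 50 45
f 49 47 45
f 45 50 49
f 49 48 47
f 50 48 49



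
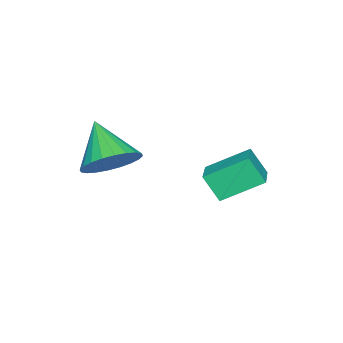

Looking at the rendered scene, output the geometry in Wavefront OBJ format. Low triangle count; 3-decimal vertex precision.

v 1.287 -0.208 -3.975
v 0.694 0.779 -3.33
v 1.279 0.276 -4.722
v 0.686 1.263 -4.077
v 2.234 0.197 -3.723
v 1.641 1.184 -3.078
v 2.226 0.681 -4.47
v 1.633 1.668 -3.825
v 3.517 -1.678 -3.063
v 4.245 -1.828 -2.717
v 2.883 -2.522 -2.097
v 4.15 -1.57 -2.553
v 3.958 -1.328 -2.468
v 3.7 -1.14 -2.472
v 3.414 -1.033 -2.567
v 3.143 -1.025 -2.738
v 2.929 -1.116 -2.957
v 2.804 -1.293 -3.193
v 2.788 -1.528 -3.409
v 2.883 -1.787 -3.573
v 3.075 -2.029 -3.658
v 3.333 -2.217 -3.653
v 3.62 -2.323 -3.559
v 3.89 -2.332 -3.388
v 4.104 -2.24 -3.169
v 4.229 -2.064 -2.933
f 2 4 1
f 5 2 1
f 1 4 3
f 3 5 1
f 2 8 4
f 6 2 5
f 6 8 2
f 4 8 3
f 7 5 3
f 3 8 7
f 7 6 5
f 8 6 7
f 10 9 12
f 10 12 11
f 12 9 13
f 12 13 11
f 13 9 14
f 13 14 11
f 14 9 15
f 14 15 11
f 15 9 16
f 15 16 11
f 16 9 17
f 16 17 11
f 17 9 18
f 17 18 11
f 18 9 19
f 18 19 11
f 19 9 20
f 19 20 11
f 20 9 21
f 20 21 11
f 21 9 22
f 21 22 11
f 22 9 23
f 22 23 11
f 23 9 24
f 23 24 11
f 24 9 25
f 24 25 11
f 25 9 26
f 25 26 11
f 26 9 10
f 26 10 11



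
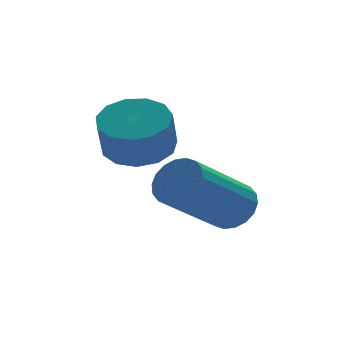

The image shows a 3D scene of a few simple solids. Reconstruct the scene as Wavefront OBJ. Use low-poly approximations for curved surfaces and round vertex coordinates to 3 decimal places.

v 4.355 0.376 -3.65
v 4.773 0.346 -3.114
v 3.223 -0.227 -1.935
v 2.805 -0.196 -2.47
v 4.674 0.632 -3.106
v 3.124 0.059 -1.927
v 4.511 0.867 -3.206
v 2.962 0.294 -2.026
v 4.318 1.005 -3.393
v 2.768 0.432 -2.214
v 4.132 1.018 -3.631
v 2.582 0.446 -2.452
v 3.99 0.905 -3.873
v 2.44 0.332 -2.694
v 3.92 0.686 -4.071
v 2.37 0.114 -2.891
v 3.937 0.407 -4.185
v 2.387 -0.166 -3.006
v 4.036 0.121 -4.193
v 2.486 -0.452 -3.014
v 4.198 -0.114 -4.094
v 2.649 -0.687 -2.914
v 4.392 -0.252 -3.906
v 2.842 -0.825 -2.727
v 4.578 -0.266 -3.668
v 3.028 -0.838 -2.489
v 4.72 -0.152 -3.426
v 3.17 -0.725 -2.247
v 4.79 0.066 -3.229
v 3.24 -0.506 -2.049
v 2.566 1.367 -1.893
v 3.349 1.082 -1.786
v 3.077 0.688 -0.841
v 2.294 0.973 -0.947
v 3.341 1.52 -1.606
v 3.069 1.125 -0.661
v 3.086 1.909 -1.517
v 2.814 1.514 -0.571
v 2.667 2.126 -1.547
v 2.395 1.731 -0.601
v 2.215 2.102 -1.687
v 1.943 1.708 -0.741
v 1.875 1.845 -1.892
v 1.603 1.45 -0.947
v 1.754 1.436 -2.098
v 1.482 1.042 -1.152
v 1.891 1.006 -2.238
v 1.619 0.611 -1.293
v 2.242 0.69 -2.269
v 1.97 0.295 -1.323
v 2.696 0.589 -2.18
v 2.424 0.194 -1.235
v 3.109 0.735 -2
v 2.837 0.341 -1.055
f 2 1 5
f 2 5 3
f 3 5 6
f 3 6 4
f 5 1 7
f 5 7 6
f 6 7 8
f 6 8 4
f 7 1 9
f 7 9 8
f 8 9 10
f 8 10 4
f 9 1 11
f 9 11 10
f 10 11 12
f 10 12 4
f 11 1 13
f 11 13 12
f 12 13 14
f 12 14 4
f 13 1 15
f 13 15 14
f 14 15 16
f 14 16 4
f 15 1 17
f 15 17 16
f 16 17 18
f 16 18 4
f 17 1 19
f 17 19 18
f 18 19 20
f 18 20 4
f 19 1 21
f 19 21 20
f 20 21 22
f 20 22 4
f 21 1 23
f 21 23 22
f 22 23 24
f 22 24 4
f 23 1 25
f 23 25 24
f 24 25 26
f 24 26 4
f 25 1 27
f 25 27 26
f 26 27 28
f 26 28 4
f 27 1 29
f 27 29 28
f 28 29 30
f 28 30 4
f 29 1 2
f 29 2 30
f 30 2 3
f 30 3 4
f 32 31 35
f 32 35 33
f 33 35 36
f 33 36 34
f 35 31 37
f 35 37 36
f 36 37 38
f 36 38 34
f 37 31 39
f 37 39 38
f 38 39 40
f 38 40 34
f 39 31 41
f 39 41 40
f 40 41 42
f 40 42 34
f 41 31 43
f 41 43 42
f 42 43 44
f 42 44 34
f 43 31 45
f 43 45 44
f 44 45 46
f 44 46 34
f 45 31 47
f 45 47 46
f 46 47 48
f 46 48 34
f 47 31 49
f 47 49 48
f 48 49 50
f 48 50 34
f 49 31 51
f 49 51 50
f 50 51 52
f 50 52 34
f 51 31 53
f 51 53 52
f 52 53 54
f 52 54 34
f 53 31 32
f 53 32 54
f 54 32 33
f 54 33 34



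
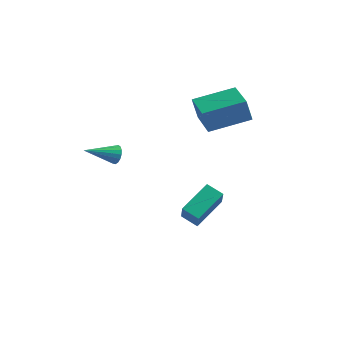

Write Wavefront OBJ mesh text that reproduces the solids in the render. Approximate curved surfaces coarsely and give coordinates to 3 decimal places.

v 0.037 3.5 2.275
v -0.278 3.509 3.454
v 1.752 4.785 2.724
v 1.437 4.794 3.903
v 1.123 1.946 2.577
v 0.808 1.955 3.756
v 2.838 3.231 3.026
v 2.523 3.24 4.205
v -1.806 -2.069 3.001
v -1.516 -2.132 3.44
v -2.974 -3.011 3.639
v -1.655 -1.926 3.489
v -1.83 -1.753 3.426
v -1.998 -1.652 3.265
v -2.123 -1.647 3.044
v -2.175 -1.738 2.814
v -2.143 -1.906 2.626
v -2.033 -2.111 2.524
v -1.871 -2.306 2.532
v -1.695 -2.447 2.647
v -1.544 -2.502 2.843
v -1.453 -2.457 3.076
v -1.443 -2.324 3.291
v 0.251 0.739 -2.874
v 0.524 0.151 -1.793
v 0.873 2.378 -2.14
v 1.147 1.79 -1.06
v 1.133 0.55 -3.2
v 1.407 -0.038 -2.12
v 1.756 2.189 -2.467
v 2.029 1.601 -1.386
f 2 4 1
f 5 2 1
f 1 4 3
f 3 5 1
f 2 8 4
f 6 2 5
f 6 8 2
f 4 8 3
f 7 5 3
f 3 8 7
f 7 6 5
f 8 6 7
f 10 9 12
f 10 12 11
f 12 9 13
f 12 13 11
f 13 9 14
f 13 14 11
f 14 9 15
f 14 15 11
f 15 9 16
f 15 16 11
f 16 9 17
f 16 17 11
f 17 9 18
f 17 18 11
f 18 9 19
f 18 19 11
f 19 9 20
f 19 20 11
f 20 9 21
f 20 21 11
f 21 9 22
f 21 22 11
f 22 9 23
f 22 23 11
f 23 9 10
f 23 10 11
f 25 27 24
f 28 25 24
f 24 27 26
f 26 28 24
f 25 31 27
f 29 25 28
f 29 31 25
f 27 31 26
f 30 28 26
f 26 31 30
f 30 29 28
f 31 29 30



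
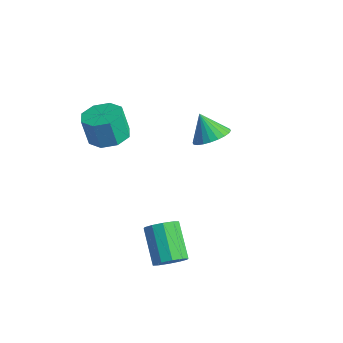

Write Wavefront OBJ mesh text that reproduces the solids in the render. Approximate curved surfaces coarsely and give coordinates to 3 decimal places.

v 0.651 2.916 -0.513
v 1.32 2.656 -0.077
v -0.051 2.864 0.533
v 1.345 2.982 -0.044
v 1.264 3.297 -0.083
v 1.089 3.554 -0.187
v 0.848 3.714 -0.341
v 0.577 3.753 -0.521
v 0.317 3.664 -0.7
v 0.108 3.461 -0.85
v -0.019 3.176 -0.949
v -0.043 2.85 -0.982
v 0.038 2.535 -0.943
v 0.212 2.278 -0.839
v 0.453 2.118 -0.685
v 0.724 2.079 -0.505
v 0.984 2.168 -0.326
v 1.193 2.371 -0.176
v -0.83 -1.185 0.953
v 0.001 -1.437 1.095
v -0.259 -1.588 2.349
v -1.09 -1.335 2.207
v -0.08 -0.772 1.158
v -0.34 -0.922 2.412
v -0.601 -0.348 1.101
v -0.861 -0.498 2.355
v -1.256 -0.415 0.957
v -1.516 -0.565 2.211
v -1.661 -0.932 0.811
v -1.921 -1.083 2.065
v -1.58 -1.598 0.748
v -1.84 -1.748 2.002
v -1.059 -2.022 0.805
v -1.319 -2.172 2.059
v -0.404 -1.955 0.949
v -0.664 -2.105 2.203
v 4.012 -2.193 -2.918
v 4.443 -1.668 -2.709
v 3.218 -1.083 -1.653
v 2.788 -1.607 -1.862
v 4.214 -1.525 -3.054
v 2.989 -0.94 -1.998
v 3.907 -1.637 -3.348
v 2.682 -1.052 -2.292
v 3.641 -1.961 -3.477
v 2.416 -1.376 -2.421
v 3.517 -2.374 -3.393
v 2.292 -1.789 -2.337
v 3.582 -2.717 -3.127
v 2.357 -2.132 -2.071
v 3.811 -2.86 -2.782
v 2.586 -2.275 -1.726
v 4.118 -2.748 -2.488
v 2.893 -2.163 -1.432
v 4.384 -2.424 -2.359
v 3.159 -1.839 -1.303
v 4.508 -2.011 -2.443
v 3.283 -1.426 -1.387
f 2 1 4
f 2 4 3
f 4 1 5
f 4 5 3
f 5 1 6
f 5 6 3
f 6 1 7
f 6 7 3
f 7 1 8
f 7 8 3
f 8 1 9
f 8 9 3
f 9 1 10
f 9 10 3
f 10 1 11
f 10 11 3
f 11 1 12
f 11 12 3
f 12 1 13
f 12 13 3
f 13 1 14
f 13 14 3
f 14 1 15
f 14 15 3
f 15 1 16
f 15 16 3
f 16 1 17
f 16 17 3
f 17 1 18
f 17 18 3
f 18 1 2
f 18 2 3
f 20 19 23
f 20 23 21
f 21 23 24
f 21 24 22
f 23 19 25
f 23 25 24
f 24 25 26
f 24 26 22
f 25 19 27
f 25 27 26
f 26 27 28
f 26 28 22
f 27 19 29
f 27 29 28
f 28 29 30
f 28 30 22
f 29 19 31
f 29 31 30
f 30 31 32
f 30 32 22
f 31 19 33
f 31 33 32
f 32 33 34
f 32 34 22
f 33 19 35
f 33 35 34
f 34 35 36
f 34 36 22
f 35 19 20
f 35 20 36
f 36 20 21
f 36 21 22
f 38 37 41
f 38 41 39
f 39 41 42
f 39 42 40
f 41 37 43
f 41 43 42
f 42 43 44
f 42 44 40
f 43 37 45
f 43 45 44
f 44 45 46
f 44 46 40
f 45 37 47
f 45 47 46
f 46 47 48
f 46 48 40
f 47 37 49
f 47 49 48
f 48 49 50
f 48 50 40
f 49 37 51
f 49 51 50
f 50 51 52
f 50 52 40
f 51 37 53
f 51 53 52
f 52 53 54
f 52 54 40
f 53 37 55
f 53 55 54
f 54 55 56
f 54 56 40
f 55 37 57
f 55 57 56
f 56 57 58
f 56 58 40
f 57 37 38
f 57 38 58
f 58 38 39
f 58 39 40



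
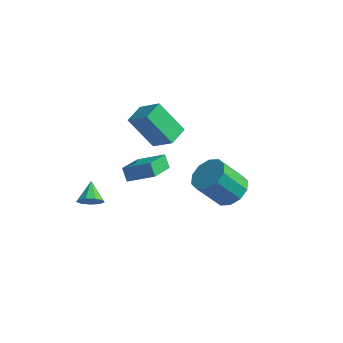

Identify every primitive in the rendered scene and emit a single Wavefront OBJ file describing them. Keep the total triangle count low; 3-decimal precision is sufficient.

v 3.109 -0.546 -2.065
v 3.714 -0.063 -1.448
v 2.836 -0.792 -0.017
v 2.231 -1.274 -0.635
v 3.233 0.297 -1.561
v 2.355 -0.431 -0.13
v 2.704 0.335 -1.866
v 1.826 -0.393 -0.435
v 2.33 0.037 -2.247
v 1.451 -0.691 -0.816
v 2.253 -0.484 -2.559
v 1.375 -1.212 -1.128
v 2.504 -1.028 -2.683
v 1.626 -1.757 -1.252
v 2.985 -1.389 -2.57
v 2.107 -2.117 -1.139
v 3.514 -1.427 -2.265
v 2.636 -2.155 -0.834
v 3.889 -1.129 -1.884
v 3.01 -1.857 -0.453
v 3.965 -0.608 -1.572
v 3.087 -1.336 -0.141
v -2.891 -3.444 -3.265
v -2.279 -3.306 -3.003
v -3.369 -2.556 -2.615
v -2.346 -3.058 -3.392
v -2.668 -2.992 -3.72
v -3.095 -3.137 -3.836
v -3.426 -3.426 -3.684
v -3.507 -3.724 -3.336
v -3.299 -3.891 -2.954
v -2.901 -3.849 -2.718
v -2.498 -3.618 -2.737
v -2.38 -1.31 -2.173
v -1.074 -0.889 -1.543
v -2.565 0.443 -2.959
v -1.259 0.863 -2.33
v -1.981 -1.563 -2.83
v -0.675 -1.143 -2.201
v -2.166 0.189 -3.617
v -0.86 0.61 -2.987
v -4.049 2.07 -1.744
v -2.838 1.872 -0.831
v -4.007 3.233 -1.548
v -2.795 3.035 -0.636
v -2.745 2.305 -3.424
v -1.533 2.107 -2.512
v -2.702 3.468 -3.229
v -1.491 3.27 -2.316
f 2 1 5
f 2 5 3
f 3 5 6
f 3 6 4
f 5 1 7
f 5 7 6
f 6 7 8
f 6 8 4
f 7 1 9
f 7 9 8
f 8 9 10
f 8 10 4
f 9 1 11
f 9 11 10
f 10 11 12
f 10 12 4
f 11 1 13
f 11 13 12
f 12 13 14
f 12 14 4
f 13 1 15
f 13 15 14
f 14 15 16
f 14 16 4
f 15 1 17
f 15 17 16
f 16 17 18
f 16 18 4
f 17 1 19
f 17 19 18
f 18 19 20
f 18 20 4
f 19 1 21
f 19 21 20
f 20 21 22
f 20 22 4
f 21 1 2
f 21 2 22
f 22 2 3
f 22 3 4
f 24 23 26
f 24 26 25
f 26 23 27
f 26 27 25
f 27 23 28
f 27 28 25
f 28 23 29
f 28 29 25
f 29 23 30
f 29 30 25
f 30 23 31
f 30 31 25
f 31 23 32
f 31 32 25
f 32 23 33
f 32 33 25
f 33 23 24
f 33 24 25
f 35 37 34
f 38 35 34
f 34 37 36
f 36 38 34
f 35 41 37
f 39 35 38
f 39 41 35
f 37 41 36
f 40 38 36
f 36 41 40
f 40 39 38
f 41 39 40
f 43 45 42
f 46 43 42
f 42 45 44
f 44 46 42
f 43 49 45
f 47 43 46
f 47 49 43
f 45 49 44
f 48 46 44
f 44 49 48
f 48 47 46
f 49 47 48



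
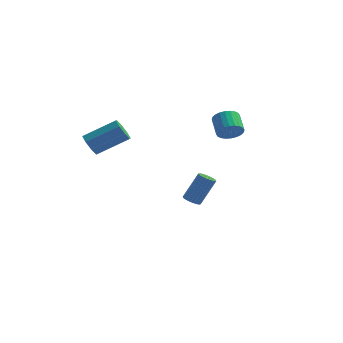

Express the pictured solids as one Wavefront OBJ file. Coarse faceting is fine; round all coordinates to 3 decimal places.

v -3.122 -3.555 3.208
v -2.611 -3.895 2.76
v -1.126 -2.985 3.764
v -1.638 -2.645 4.212
v -2.784 -3.381 2.55
v -1.299 -2.471 3.554
v -3.155 -2.968 2.725
v -1.67 -2.059 3.73
v -3.507 -2.9 3.183
v -2.022 -1.99 4.188
v -3.634 -3.215 3.656
v -2.149 -2.305 4.66
v -3.461 -3.729 3.866
v -1.976 -2.819 4.87
v -3.09 -4.141 3.69
v -1.605 -3.232 4.695
v -2.738 -4.21 3.232
v -1.253 -3.3 4.237
v 3.25 0.106 3.685
v 3.819 0.578 3.558
v 3.238 1.446 4.188
v 2.67 0.974 4.315
v 3.648 0.631 3.327
v 3.067 1.5 3.957
v 3.416 0.605 3.15
v 2.835 1.473 3.78
v 3.159 0.502 3.055
v 2.579 1.371 3.685
v 2.916 0.339 3.055
v 2.335 1.208 3.686
v 2.724 0.141 3.152
v 2.143 1.009 3.782
v 2.612 -0.063 3.329
v 2.031 0.805 3.96
v 2.597 -0.241 3.561
v 2.016 0.627 4.191
v 2.682 -0.366 3.812
v 2.101 0.502 4.442
v 2.853 -0.42 4.043
v 2.272 0.449 4.673
v 3.085 -0.393 4.22
v 2.504 0.475 4.85
v 3.341 -0.291 4.315
v 2.761 0.578 4.945
v 3.585 -0.128 4.314
v 3.004 0.741 4.945
v 3.777 0.071 4.218
v 3.196 0.939 4.848
v 3.889 0.275 4.04
v 3.308 1.143 4.671
v 3.904 0.453 3.809
v 3.323 1.321 4.439
v -0.251 3.54 -3.713
v 0.004 3.957 -3.987
v 0.666 4.636 -2.341
v 0.411 4.22 -2.067
v -0.191 4.046 -3.946
v 0.471 4.726 -2.3
v -0.396 4.058 -3.869
v 0.267 4.738 -2.223
v -0.578 3.992 -3.768
v 0.085 4.671 -2.122
v -0.71 3.857 -3.659
v -0.048 4.536 -2.013
v -0.773 3.673 -3.558
v -0.11 4.353 -1.912
v -0.756 3.469 -3.481
v -0.094 4.149 -1.835
v -0.662 3.276 -3.439
v 0 3.956 -1.793
v -0.506 3.124 -3.439
v 0.156 3.803 -1.793
v -0.311 3.034 -3.48
v 0.351 3.714 -1.834
v -0.107 3.022 -3.557
v 0.556 3.702 -1.911
v 0.075 3.089 -3.658
v 0.738 3.768 -2.012
v 0.208 3.224 -3.767
v 0.87 3.903 -2.121
v 0.27 3.407 -3.868
v 0.933 4.087 -2.222
v 0.254 3.611 -3.945
v 0.916 4.291 -2.299
v 0.16 3.804 -3.987
v 0.822 4.484 -2.341
f 2 1 5
f 2 5 3
f 3 5 6
f 3 6 4
f 5 1 7
f 5 7 6
f 6 7 8
f 6 8 4
f 7 1 9
f 7 9 8
f 8 9 10
f 8 10 4
f 9 1 11
f 9 11 10
f 10 11 12
f 10 12 4
f 11 1 13
f 11 13 12
f 12 13 14
f 12 14 4
f 13 1 15
f 13 15 14
f 14 15 16
f 14 16 4
f 15 1 17
f 15 17 16
f 16 17 18
f 16 18 4
f 17 1 2
f 17 2 18
f 18 2 3
f 18 3 4
f 20 19 23
f 20 23 21
f 21 23 24
f 21 24 22
f 23 19 25
f 23 25 24
f 24 25 26
f 24 26 22
f 25 19 27
f 25 27 26
f 26 27 28
f 26 28 22
f 27 19 29
f 27 29 28
f 28 29 30
f 28 30 22
f 29 19 31
f 29 31 30
f 30 31 32
f 30 32 22
f 31 19 33
f 31 33 32
f 32 33 34
f 32 34 22
f 33 19 35
f 33 35 34
f 34 35 36
f 34 36 22
f 35 19 37
f 35 37 36
f 36 37 38
f 36 38 22
f 37 19 39
f 37 39 38
f 38 39 40
f 38 40 22
f 39 19 41
f 39 41 40
f 40 41 42
f 40 42 22
f 41 19 43
f 41 43 42
f 42 43 44
f 42 44 22
f 43 19 45
f 43 45 44
f 44 45 46
f 44 46 22
f 45 19 47
f 45 47 46
f 46 47 48
f 46 48 22
f 47 19 49
f 47 49 48
f 48 49 50
f 48 50 22
f 49 19 51
f 49 51 50
f 50 51 52
f 50 52 22
f 51 19 20
f 51 20 52
f 52 20 21
f 52 21 22
f 54 53 57
f 54 57 55
f 55 57 58
f 55 58 56
f 57 53 59
f 57 59 58
f 58 59 60
f 58 60 56
f 59 53 61
f 59 61 60
f 60 61 62
f 60 62 56
f 61 53 63
f 61 63 62
f 62 63 64
f 62 64 56
f 63 53 65
f 63 65 64
f 64 65 66
f 64 66 56
f 65 53 67
f 65 67 66
f 66 67 68
f 66 68 56
f 67 53 69
f 67 69 68
f 68 69 70
f 68 70 56
f 69 53 71
f 69 71 70
f 70 71 72
f 70 72 56
f 71 53 73
f 71 73 72
f 72 73 74
f 72 74 56
f 73 53 75
f 73 75 74
f 74 75 76
f 74 76 56
f 75 53 77
f 75 77 76
f 76 77 78
f 76 78 56
f 77 53 79
f 77 79 78
f 78 79 80
f 78 80 56
f 79 53 81
f 79 81 80
f 80 81 82
f 80 82 56
f 81 53 83
f 81 83 82
f 82 83 84
f 82 84 56
f 83 53 85
f 83 85 84
f 84 85 86
f 84 86 56
f 85 53 54
f 85 54 86
f 86 54 55
f 86 55 56



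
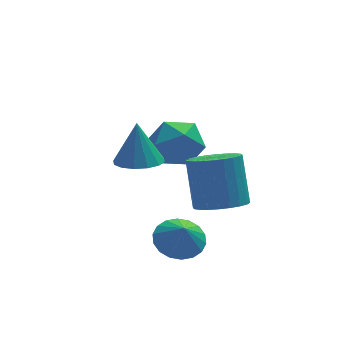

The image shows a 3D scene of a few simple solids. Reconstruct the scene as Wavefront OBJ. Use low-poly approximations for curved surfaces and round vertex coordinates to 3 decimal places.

v 3.603 0.836 -0.07
v 4.532 1.289 -0.307
v 4.485 2.377 1.594
v 3.557 1.924 1.83
v 4.266 1.561 -0.469
v 4.219 2.649 1.432
v 3.899 1.723 -0.57
v 3.852 2.81 1.33
v 3.487 1.75 -0.596
v 3.44 2.837 1.305
v 3.093 1.637 -0.541
v 3.046 2.724 1.359
v 2.776 1.403 -0.415
v 2.73 2.49 1.486
v 2.586 1.082 -0.236
v 2.539 2.169 1.665
v 2.55 0.724 -0.032
v 2.503 1.811 1.869
v 2.675 0.383 0.166
v 2.628 1.471 2.067
v 2.941 0.111 0.328
v 2.894 1.199 2.229
v 3.308 -0.05 0.43
v 3.261 1.037 2.33
v 3.72 -0.077 0.455
v 3.673 1.01 2.356
v 4.114 0.036 0.401
v 4.067 1.123 2.301
v 4.43 0.27 0.274
v 4.384 1.357 2.175
v 4.621 0.591 0.095
v 4.574 1.678 1.996
v 4.657 0.949 -0.109
v 4.61 2.036 1.792
v 0.536 0.816 2.869
v 1.272 1.376 2.699
v 0.564 1.304 4.591
v 0.881 1.656 2.626
v 0.397 1.711 2.618
v -0.049 1.526 2.677
v -0.338 1.151 2.788
v -0.393 0.686 2.92
v -0.199 0.256 3.039
v 0.192 -0.024 3.112
v 0.676 -0.079 3.12
v 1.122 0.106 3.061
v 1.411 0.481 2.95
v 1.466 0.946 2.817
v 1.869 0.121 -1.141
v 2.86 0.254 -1.159
v 1.951 -0.361 -0.179
v 2.714 0.625 -0.961
v 2.401 0.896 -0.799
v 1.982 1.013 -0.704
v 1.541 0.954 -0.696
v 1.165 0.73 -0.776
v 0.928 0.386 -0.929
v 0.878 -0.011 -1.123
v 1.024 -0.382 -1.322
v 1.337 -0.653 -1.484
v 1.756 -0.771 -1.579
v 2.197 -0.712 -1.587
v 2.573 -0.488 -1.507
v 2.81 -0.143 -1.354
v 2.564 4.653 1.853
v 3.267 3.866 2.444
v 1.713 3.174 0.896
v 2.416 2.387 1.487
v 1.555 2.992 2.081
v 2.081 3.906 2.673
v 2.899 3.134 0.667
v 3.425 4.048 1.259
v 3.475 2.927 1.711
v 2.644 2.84 2.585
v 2.336 4.2 0.755
v 1.505 4.113 1.629
f 2 1 5
f 2 5 3
f 3 5 6
f 3 6 4
f 5 1 7
f 5 7 6
f 6 7 8
f 6 8 4
f 7 1 9
f 7 9 8
f 8 9 10
f 8 10 4
f 9 1 11
f 9 11 10
f 10 11 12
f 10 12 4
f 11 1 13
f 11 13 12
f 12 13 14
f 12 14 4
f 13 1 15
f 13 15 14
f 14 15 16
f 14 16 4
f 15 1 17
f 15 17 16
f 16 17 18
f 16 18 4
f 17 1 19
f 17 19 18
f 18 19 20
f 18 20 4
f 19 1 21
f 19 21 20
f 20 21 22
f 20 22 4
f 21 1 23
f 21 23 22
f 22 23 24
f 22 24 4
f 23 1 25
f 23 25 24
f 24 25 26
f 24 26 4
f 25 1 27
f 25 27 26
f 26 27 28
f 26 28 4
f 27 1 29
f 27 29 28
f 28 29 30
f 28 30 4
f 29 1 31
f 29 31 30
f 30 31 32
f 30 32 4
f 31 1 33
f 31 33 32
f 32 33 34
f 32 34 4
f 33 1 2
f 33 2 34
f 34 2 3
f 34 3 4
f 36 35 38
f 36 38 37
f 38 35 39
f 38 39 37
f 39 35 40
f 39 40 37
f 40 35 41
f 40 41 37
f 41 35 42
f 41 42 37
f 42 35 43
f 42 43 37
f 43 35 44
f 43 44 37
f 44 35 45
f 44 45 37
f 45 35 46
f 45 46 37
f 46 35 47
f 46 47 37
f 47 35 48
f 47 48 37
f 48 35 36
f 48 36 37
f 50 49 52
f 50 52 51
f 52 49 53
f 52 53 51
f 53 49 54
f 53 54 51
f 54 49 55
f 54 55 51
f 55 49 56
f 55 56 51
f 56 49 57
f 56 57 51
f 57 49 58
f 57 58 51
f 58 49 59
f 58 59 51
f 59 49 60
f 59 60 51
f 60 49 61
f 60 61 51
f 61 49 62
f 61 62 51
f 62 49 63
f 62 63 51
f 63 49 64
f 63 64 51
f 64 49 50
f 64 50 51
f 65 76 70
f 65 70 66
f 65 66 72
f 65 72 75
f 65 75 76
f 66 70 74
f 70 76 69
f 76 75 67
f 75 72 71
f 72 66 73
f 68 74 69
f 68 69 67
f 68 67 71
f 68 71 73
f 68 73 74
f 69 74 70
f 67 69 76
f 71 67 75
f 73 71 72
f 74 73 66



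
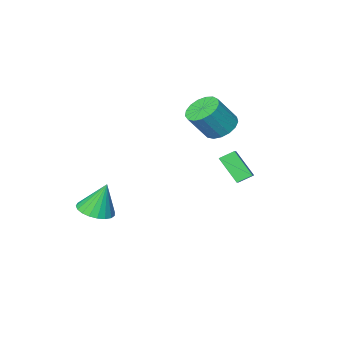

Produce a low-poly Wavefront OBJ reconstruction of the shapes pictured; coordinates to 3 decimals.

v -2.144 -0.996 2.523
v -1.619 -0.22 2.234
v -0.571 -0.388 3.688
v -1.096 -1.164 3.977
v -1.958 -0.034 2.5
v -0.91 -0.202 3.954
v -2.339 -0.068 2.771
v -1.291 -0.236 4.225
v -2.676 -0.315 2.985
v -1.628 -0.483 4.439
v -2.891 -0.718 3.094
v -1.843 -0.886 4.547
v -2.934 -1.184 3.071
v -1.886 -1.352 4.525
v -2.797 -1.607 2.923
v -1.749 -1.776 4.377
v -2.51 -1.891 2.684
v -1.462 -2.059 4.137
v -2.139 -1.969 2.407
v -1.091 -2.137 3.861
v -1.77 -1.824 2.157
v -0.721 -1.993 3.611
v -1.486 -1.49 1.991
v -0.438 -1.658 3.445
v -1.353 -1.042 1.947
v -0.304 -1.211 3.401
v -1.401 -0.584 2.035
v -0.353 -0.752 3.489
v -0.826 2.309 0.399
v -0.545 1.226 1.652
v -1.514 2.614 0.816
v -1.232 1.531 2.07
v -0.128 3.129 0.95
v 0.154 2.046 2.204
v -0.815 3.434 1.368
v -0.534 2.351 2.621
v 3.521 -3.731 -2.913
v 4.494 -3.855 -2.633
v 3.039 -3.389 -1.087
v 4.478 -3.439 -2.716
v 4.296 -3.074 -2.832
v 3.981 -2.822 -2.963
v 3.586 -2.728 -3.084
v 3.179 -2.807 -3.177
v 2.832 -3.046 -3.224
v 2.604 -3.404 -3.217
v 2.534 -3.818 -3.157
v 2.636 -4.217 -3.056
v 2.89 -4.532 -2.93
v 3.253 -4.709 -2.801
v 3.663 -4.717 -2.691
v 4.048 -4.554 -2.62
v 4.342 -4.249 -2.6
f 2 1 5
f 2 5 3
f 3 5 6
f 3 6 4
f 5 1 7
f 5 7 6
f 6 7 8
f 6 8 4
f 7 1 9
f 7 9 8
f 8 9 10
f 8 10 4
f 9 1 11
f 9 11 10
f 10 11 12
f 10 12 4
f 11 1 13
f 11 13 12
f 12 13 14
f 12 14 4
f 13 1 15
f 13 15 14
f 14 15 16
f 14 16 4
f 15 1 17
f 15 17 16
f 16 17 18
f 16 18 4
f 17 1 19
f 17 19 18
f 18 19 20
f 18 20 4
f 19 1 21
f 19 21 20
f 20 21 22
f 20 22 4
f 21 1 23
f 21 23 22
f 22 23 24
f 22 24 4
f 23 1 25
f 23 25 24
f 24 25 26
f 24 26 4
f 25 1 27
f 25 27 26
f 26 27 28
f 26 28 4
f 27 1 2
f 27 2 28
f 28 2 3
f 28 3 4
f 30 32 29
f 33 30 29
f 29 32 31
f 31 33 29
f 30 36 32
f 34 30 33
f 34 36 30
f 32 36 31
f 35 33 31
f 31 36 35
f 35 34 33
f 36 34 35
f 38 37 40
f 38 40 39
f 40 37 41
f 40 41 39
f 41 37 42
f 41 42 39
f 42 37 43
f 42 43 39
f 43 37 44
f 43 44 39
f 44 37 45
f 44 45 39
f 45 37 46
f 45 46 39
f 46 37 47
f 46 47 39
f 47 37 48
f 47 48 39
f 48 37 49
f 48 49 39
f 49 37 50
f 49 50 39
f 50 37 51
f 50 51 39
f 51 37 52
f 51 52 39
f 52 37 53
f 52 53 39
f 53 37 38
f 53 38 39



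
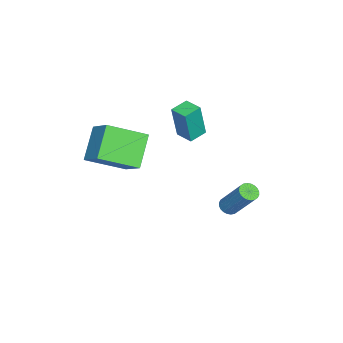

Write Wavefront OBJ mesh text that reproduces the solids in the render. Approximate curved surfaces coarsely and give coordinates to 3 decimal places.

v -0 -0.361 0.404
v 0.246 -0.567 2.216
v -0.769 0.137 0.565
v -0.523 -0.069 2.377
v 0.503 0.409 0.423
v 0.749 0.203 2.235
v -0.266 0.907 0.584
v -0.02 0.701 2.396
v 0.977 2.316 -3.31
v 1.365 2.502 -3.565
v 1.97 3.55 -1.886
v 1.583 3.364 -1.63
v 1.228 2.637 -3.6
v 1.833 3.685 -1.921
v 1.053 2.723 -3.591
v 1.658 3.771 -1.911
v 0.866 2.746 -3.538
v 1.472 3.795 -1.859
v 0.697 2.705 -3.451
v 1.302 3.753 -1.772
v 0.57 2.604 -3.343
v 1.175 3.652 -1.663
v 0.505 2.459 -3.229
v 1.111 3.508 -1.55
v 0.512 2.293 -3.127
v 1.118 3.341 -1.448
v 0.59 2.13 -3.054
v 1.195 3.178 -1.375
v 0.727 1.995 -3.019
v 1.332 3.043 -1.34
v 0.902 1.909 -3.029
v 1.507 2.957 -1.349
v 1.088 1.885 -3.081
v 1.694 2.934 -1.402
v 1.258 1.927 -3.168
v 1.863 2.975 -1.489
v 1.385 2.028 -3.277
v 1.99 3.076 -1.597
v 1.449 2.172 -3.39
v 2.055 3.221 -1.711
v 1.442 2.339 -3.492
v 2.048 3.387 -1.813
v 1.395 -1.936 0.955
v 2.197 -3.609 1.848
v 2.264 -1.038 1.854
v 3.067 -2.712 2.748
v 2.733 -1.968 -0.308
v 3.536 -3.642 0.586
v 3.603 -1.071 0.592
v 4.405 -2.744 1.485
f 2 4 1
f 5 2 1
f 1 4 3
f 3 5 1
f 2 8 4
f 6 2 5
f 6 8 2
f 4 8 3
f 7 5 3
f 3 8 7
f 7 6 5
f 8 6 7
f 10 9 13
f 10 13 11
f 11 13 14
f 11 14 12
f 13 9 15
f 13 15 14
f 14 15 16
f 14 16 12
f 15 9 17
f 15 17 16
f 16 17 18
f 16 18 12
f 17 9 19
f 17 19 18
f 18 19 20
f 18 20 12
f 19 9 21
f 19 21 20
f 20 21 22
f 20 22 12
f 21 9 23
f 21 23 22
f 22 23 24
f 22 24 12
f 23 9 25
f 23 25 24
f 24 25 26
f 24 26 12
f 25 9 27
f 25 27 26
f 26 27 28
f 26 28 12
f 27 9 29
f 27 29 28
f 28 29 30
f 28 30 12
f 29 9 31
f 29 31 30
f 30 31 32
f 30 32 12
f 31 9 33
f 31 33 32
f 32 33 34
f 32 34 12
f 33 9 35
f 33 35 34
f 34 35 36
f 34 36 12
f 35 9 37
f 35 37 36
f 36 37 38
f 36 38 12
f 37 9 39
f 37 39 38
f 38 39 40
f 38 40 12
f 39 9 41
f 39 41 40
f 40 41 42
f 40 42 12
f 41 9 10
f 41 10 42
f 42 10 11
f 42 11 12
f 44 46 43
f 47 44 43
f 43 46 45
f 45 47 43
f 44 50 46
f 48 44 47
f 48 50 44
f 46 50 45
f 49 47 45
f 45 50 49
f 49 48 47
f 50 48 49



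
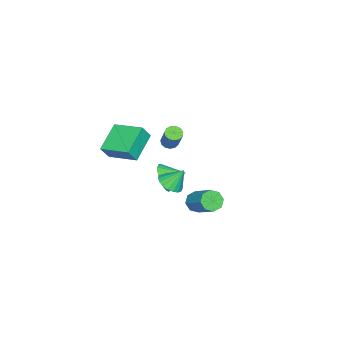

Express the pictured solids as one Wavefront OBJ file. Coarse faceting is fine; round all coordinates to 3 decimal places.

v -0.805 -0.965 -3.003
v -0.158 -1.126 -3.345
v 0.753 0.183 -2.24
v 0.105 0.345 -1.897
v -0.446 -0.704 -3.607
v 0.465 0.605 -2.502
v -0.944 -0.435 -3.515
v -0.034 0.874 -2.41
v -1.361 -0.476 -3.123
v -0.451 0.833 -2.018
v -1.453 -0.803 -2.66
v -0.542 0.506 -1.555
v -1.165 -1.225 -2.398
v -0.254 0.084 -1.293
v -0.666 -1.494 -2.49
v 0.244 -0.185 -1.385
v -0.249 -1.453 -2.882
v 0.661 -0.144 -1.777
v 3.634 -4.425 2.847
v 1.93 -4.344 3.832
v 3.958 -2.577 3.255
v 2.254 -2.496 4.241
v 4.126 -4.704 3.719
v 2.422 -4.623 4.705
v 4.45 -2.856 4.128
v 2.746 -2.775 5.113
v -3.373 -4.12 -3.474
v -2.844 -3.611 -4.238
v -3.767 -2.92 -2.946
v -3.215 -3.656 -4.414
v -3.611 -3.771 -4.446
v -3.971 -3.94 -4.331
v -4.239 -4.137 -4.085
v -4.375 -4.331 -3.746
v -4.359 -4.492 -3.366
v -4.193 -4.598 -3.002
v -3.902 -4.63 -2.71
v -3.53 -4.585 -2.534
v -3.134 -4.47 -2.502
v -2.775 -4.301 -2.618
v -2.506 -4.104 -2.863
v -2.37 -3.91 -3.202
v -2.386 -3.748 -3.583
v -2.552 -3.643 -3.946
v 1.641 -1.586 0.086
v 2.448 -1.402 0.155
v 1.379 -0.854 1.214
v 2.318 -1.126 -0.054
v 2.055 -0.941 -0.235
v 1.709 -0.884 -0.353
v 1.35 -0.966 -0.383
v 1.049 -1.171 -0.321
v 0.865 -1.457 -0.178
v 0.835 -1.769 0.017
v 0.965 -2.045 0.226
v 1.228 -2.23 0.407
v 1.574 -2.287 0.525
v 1.933 -2.205 0.555
v 2.234 -2.001 0.493
v 2.418 -1.714 0.35
v 0.624 -2.053 2.831
v 1.016 -1.86 2.531
v 1.748 -1.295 3.849
v 1.356 -1.487 4.149
v 0.812 -1.643 2.551
v 1.543 -1.078 3.87
v 0.548 -1.557 2.661
v 1.279 -0.991 3.979
v 0.308 -1.628 2.824
v 1.039 -1.062 4.142
v 0.169 -1.833 2.99
v 0.9 -1.268 4.308
v 0.174 -2.109 3.105
v 0.905 -1.543 4.423
v 0.322 -2.366 3.133
v 1.054 -1.801 4.451
v 0.567 -2.525 3.065
v 1.298 -1.959 4.384
v 0.829 -2.533 2.923
v 1.56 -1.967 4.241
v 1.027 -2.389 2.752
v 1.758 -1.823 4.07
v 1.096 -2.138 2.606
v 1.828 -1.572 3.924
f 2 1 5
f 2 5 3
f 3 5 6
f 3 6 4
f 5 1 7
f 5 7 6
f 6 7 8
f 6 8 4
f 7 1 9
f 7 9 8
f 8 9 10
f 8 10 4
f 9 1 11
f 9 11 10
f 10 11 12
f 10 12 4
f 11 1 13
f 11 13 12
f 12 13 14
f 12 14 4
f 13 1 15
f 13 15 14
f 14 15 16
f 14 16 4
f 15 1 17
f 15 17 16
f 16 17 18
f 16 18 4
f 17 1 2
f 17 2 18
f 18 2 3
f 18 3 4
f 20 22 19
f 23 20 19
f 19 22 21
f 21 23 19
f 20 26 22
f 24 20 23
f 24 26 20
f 22 26 21
f 25 23 21
f 21 26 25
f 25 24 23
f 26 24 25
f 28 27 30
f 28 30 29
f 30 27 31
f 30 31 29
f 31 27 32
f 31 32 29
f 32 27 33
f 32 33 29
f 33 27 34
f 33 34 29
f 34 27 35
f 34 35 29
f 35 27 36
f 35 36 29
f 36 27 37
f 36 37 29
f 37 27 38
f 37 38 29
f 38 27 39
f 38 39 29
f 39 27 40
f 39 40 29
f 40 27 41
f 40 41 29
f 41 27 42
f 41 42 29
f 42 27 43
f 42 43 29
f 43 27 44
f 43 44 29
f 44 27 28
f 44 28 29
f 46 45 48
f 46 48 47
f 48 45 49
f 48 49 47
f 49 45 50
f 49 50 47
f 50 45 51
f 50 51 47
f 51 45 52
f 51 52 47
f 52 45 53
f 52 53 47
f 53 45 54
f 53 54 47
f 54 45 55
f 54 55 47
f 55 45 56
f 55 56 47
f 56 45 57
f 56 57 47
f 57 45 58
f 57 58 47
f 58 45 59
f 58 59 47
f 59 45 60
f 59 60 47
f 60 45 46
f 60 46 47
f 62 61 65
f 62 65 63
f 63 65 66
f 63 66 64
f 65 61 67
f 65 67 66
f 66 67 68
f 66 68 64
f 67 61 69
f 67 69 68
f 68 69 70
f 68 70 64
f 69 61 71
f 69 71 70
f 70 71 72
f 70 72 64
f 71 61 73
f 71 73 72
f 72 73 74
f 72 74 64
f 73 61 75
f 73 75 74
f 74 75 76
f 74 76 64
f 75 61 77
f 75 77 76
f 76 77 78
f 76 78 64
f 77 61 79
f 77 79 78
f 78 79 80
f 78 80 64
f 79 61 81
f 79 81 80
f 80 81 82
f 80 82 64
f 81 61 83
f 81 83 82
f 82 83 84
f 82 84 64
f 83 61 62
f 83 62 84
f 84 62 63
f 84 63 64



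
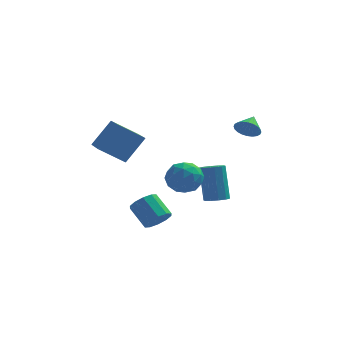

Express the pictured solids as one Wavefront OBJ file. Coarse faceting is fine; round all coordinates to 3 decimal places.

v -0.325 -0.79 -1.298
v 0.473 -0.559 -0.782
v -0.273 -2.261 -0.718
v 0.525 -2.03 -0.202
v -0.34 -1.641 0.036
v -0.372 -0.732 -0.323
v 0.572 -2.088 -1.177
v 0.54 -1.179 -1.536
v 1.028 -1.361 -0.708
v 0.464 -1.085 0.042
v -0.264 -1.735 -1.542
v -0.828 -1.459 -0.792
v 0.07 -0.545 -1.091
v 0.13 -2.275 -0.409
v -0.378 -2.046 -0.269
v 0.091 -1.91 0.034
v -0.427 -0.647 -0.821
v 0.042 -0.511 -0.518
v -0.436 -1.148 -0.037
v 0.158 -2.309 -0.982
v 0.627 -2.173 -0.679
v 0.109 -0.91 -1.534
v 0.578 -0.774 -1.231
v 0.636 -1.672 -1.463
v 0.865 -0.881 -0.744
v 0.895 -1.745 -0.403
v 0.923 -1.779 -0.977
v 0.904 -1.245 -1.187
v 0.533 -0.719 -0.304
v 0.564 -1.583 0.037
v 0.055 -1.355 0.177
v 0.036 -0.821 -0.033
v 0.859 -1.19 -0.26
v -0.364 -1.237 -1.537
v -0.333 -2.101 -1.196
v 0.164 -1.999 -1.467
v 0.145 -1.465 -1.677
v -0.695 -1.075 -1.097
v -0.665 -1.939 -0.756
v -0.704 -1.575 -0.313
v -0.723 -1.041 -0.523
v -0.659 -1.63 -1.24
v -1.111 -1.75 -3.492
v -0.497 -1.607 -3.069
v -1.274 -0.827 -2.204
v -1.889 -0.97 -2.628
v -0.527 -1.273 -3.398
v -1.305 -0.493 -2.533
v -0.781 -1.121 -3.763
v -1.559 -0.341 -2.898
v -1.161 -1.209 -4.024
v -1.939 -0.43 -3.16
v -1.522 -1.504 -4.083
v -2.299 -0.725 -3.218
v -1.726 -1.893 -3.916
v -2.503 -1.113 -3.051
v -1.695 -2.227 -3.587
v -2.473 -1.447 -2.722
v -1.441 -2.379 -3.222
v -2.219 -1.599 -2.357
v -1.061 -2.29 -2.96
v -1.839 -1.511 -2.096
v -0.701 -1.995 -2.902
v -1.478 -1.216 -2.037
v -2.659 -1.408 0.16
v -3.935 -1.577 1.076
v -3.143 0.109 -0.235
v -4.419 -0.06 0.682
v -1.781 -0.78 1.498
v -3.057 -0.949 2.415
v -2.265 0.737 1.104
v -3.541 0.568 2.02
v 2.929 2.009 1.043
v 3.394 2.143 0.538
v 3.211 2.891 1.537
v 3.172 2.268 0.44
v 2.913 2.354 0.435
v 2.656 2.388 0.522
v 2.441 2.363 0.688
v 2.3 2.285 0.909
v 2.255 2.164 1.15
v 2.312 2.02 1.374
v 2.464 1.874 1.549
v 2.686 1.749 1.646
v 2.945 1.663 1.652
v 3.202 1.63 1.564
v 3.417 1.654 1.398
v 3.558 1.732 1.178
v 3.603 1.853 0.937
v 3.546 1.997 0.712
v 1.512 1.101 -3.385
v 2.074 1.425 -3.426
v 1.81 2.123 -1.516
v 1.248 1.799 -1.475
v 1.781 1.668 -3.555
v 1.518 2.365 -1.645
v 1.385 1.694 -3.619
v 1.122 2.392 -1.709
v 1.038 1.494 -3.594
v 0.775 2.191 -1.684
v 0.871 1.144 -3.489
v 0.608 1.841 -1.579
v 0.95 0.777 -3.344
v 0.686 1.475 -1.434
v 1.242 0.535 -3.215
v 0.979 1.232 -1.305
v 1.638 0.508 -3.151
v 1.375 1.206 -1.241
v 1.985 0.709 -3.176
v 1.722 1.406 -1.266
v 2.152 1.059 -3.281
v 1.889 1.756 -1.371
f 1 38 17
f 38 12 41
f 17 41 6
f 38 41 17
f 1 17 13
f 17 6 18
f 13 18 2
f 17 18 13
f 1 13 22
f 13 2 23
f 22 23 8
f 13 23 22
f 1 22 34
f 22 8 37
f 34 37 11
f 22 37 34
f 1 34 38
f 34 11 42
f 38 42 12
f 34 42 38
f 2 18 29
f 18 6 32
f 29 32 10
f 18 32 29
f 6 41 19
f 41 12 40
f 19 40 5
f 41 40 19
f 12 42 39
f 42 11 35
f 39 35 3
f 42 35 39
f 11 37 36
f 37 8 24
f 36 24 7
f 37 24 36
f 8 23 28
f 23 2 25
f 28 25 9
f 23 25 28
f 4 30 16
f 30 10 31
f 16 31 5
f 30 31 16
f 4 16 14
f 16 5 15
f 14 15 3
f 16 15 14
f 4 14 21
f 14 3 20
f 21 20 7
f 14 20 21
f 4 21 26
f 21 7 27
f 26 27 9
f 21 27 26
f 4 26 30
f 26 9 33
f 30 33 10
f 26 33 30
f 5 31 19
f 31 10 32
f 19 32 6
f 31 32 19
f 3 15 39
f 15 5 40
f 39 40 12
f 15 40 39
f 7 20 36
f 20 3 35
f 36 35 11
f 20 35 36
f 9 27 28
f 27 7 24
f 28 24 8
f 27 24 28
f 10 33 29
f 33 9 25
f 29 25 2
f 33 25 29
f 44 43 47
f 44 47 45
f 45 47 48
f 45 48 46
f 47 43 49
f 47 49 48
f 48 49 50
f 48 50 46
f 49 43 51
f 49 51 50
f 50 51 52
f 50 52 46
f 51 43 53
f 51 53 52
f 52 53 54
f 52 54 46
f 53 43 55
f 53 55 54
f 54 55 56
f 54 56 46
f 55 43 57
f 55 57 56
f 56 57 58
f 56 58 46
f 57 43 59
f 57 59 58
f 58 59 60
f 58 60 46
f 59 43 61
f 59 61 60
f 60 61 62
f 60 62 46
f 61 43 63
f 61 63 62
f 62 63 64
f 62 64 46
f 63 43 44
f 63 44 64
f 64 44 45
f 64 45 46
f 66 68 65
f 69 66 65
f 65 68 67
f 67 69 65
f 66 72 68
f 70 66 69
f 70 72 66
f 68 72 67
f 71 69 67
f 67 72 71
f 71 70 69
f 72 70 71
f 74 73 76
f 74 76 75
f 76 73 77
f 76 77 75
f 77 73 78
f 77 78 75
f 78 73 79
f 78 79 75
f 79 73 80
f 79 80 75
f 80 73 81
f 80 81 75
f 81 73 82
f 81 82 75
f 82 73 83
f 82 83 75
f 83 73 84
f 83 84 75
f 84 73 85
f 84 85 75
f 85 73 86
f 85 86 75
f 86 73 87
f 86 87 75
f 87 73 88
f 87 88 75
f 88 73 89
f 88 89 75
f 89 73 90
f 89 90 75
f 90 73 74
f 90 74 75
f 92 91 95
f 92 95 93
f 93 95 96
f 93 96 94
f 95 91 97
f 95 97 96
f 96 97 98
f 96 98 94
f 97 91 99
f 97 99 98
f 98 99 100
f 98 100 94
f 99 91 101
f 99 101 100
f 100 101 102
f 100 102 94
f 101 91 103
f 101 103 102
f 102 103 104
f 102 104 94
f 103 91 105
f 103 105 104
f 104 105 106
f 104 106 94
f 105 91 107
f 105 107 106
f 106 107 108
f 106 108 94
f 107 91 109
f 107 109 108
f 108 109 110
f 108 110 94
f 109 91 111
f 109 111 110
f 110 111 112
f 110 112 94
f 111 91 92
f 111 92 112
f 112 92 93
f 112 93 94

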